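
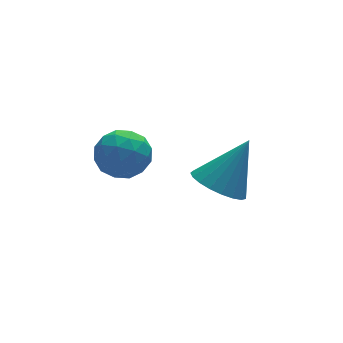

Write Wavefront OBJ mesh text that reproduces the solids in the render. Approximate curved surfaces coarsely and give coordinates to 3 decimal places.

v -0.089 0.372 -1.77
v 0.599 -0.366 -2.126
v 1.149 0.688 -0.03
v 0.76 0.006 -2.309
v 0.774 0.442 -2.398
v 0.639 0.866 -2.379
v 0.378 1.204 -2.254
v 0.036 1.398 -2.046
v -0.327 1.415 -1.791
v -0.65 1.251 -1.531
v -0.876 0.936 -1.313
v -0.965 0.523 -1.175
v -0.903 0.083 -1.139
v -0.701 -0.306 -1.212
v -0.393 -0.578 -1.382
v -0.032 -0.686 -1.619
v 0.319 -0.611 -1.882
v -3.907 1.026 1.509
v -3.543 1.456 0.659
v -3.317 -0.436 1.021
v -2.953 -0.006 0.171
v -2.536 0.217 1.075
v -2.9 1.121 1.376
v -3.96 -0.101 0.304
v -4.324 0.803 0.605
v -3.576 0.76 -0.086
v -2.695 0.957 0.391
v -4.165 0.063 1.289
v -3.284 0.26 1.766
v -3.777 1.369 1.127
v -3.083 -0.349 0.553
v -2.838 -0.218 1.084
v -2.624 0.035 0.585
v -3.399 1.172 1.548
v -3.185 1.425 1.049
v -2.593 0.697 1.293
v -3.675 -0.405 0.631
v -3.461 -0.152 0.132
v -4.236 0.985 1.095
v -4.022 1.238 0.596
v -4.267 0.323 0.387
v -3.582 1.213 0.189
v -3.235 0.354 -0.097
v -3.827 0.298 -0.019
v -4.041 0.829 0.158
v -3.065 1.329 0.469
v -2.718 0.469 0.183
v -2.472 0.6 0.714
v -2.687 1.131 0.891
v -3.084 0.92 0.032
v -4.142 0.551 1.497
v -3.795 -0.309 1.211
v -4.173 -0.111 0.789
v -4.388 0.42 0.966
v -3.625 0.666 1.777
v -3.278 -0.193 1.491
v -2.819 0.191 1.522
v -3.033 0.722 1.699
v -3.776 0.1 1.648
f 2 1 4
f 2 4 3
f 4 1 5
f 4 5 3
f 5 1 6
f 5 6 3
f 6 1 7
f 6 7 3
f 7 1 8
f 7 8 3
f 8 1 9
f 8 9 3
f 9 1 10
f 9 10 3
f 10 1 11
f 10 11 3
f 11 1 12
f 11 12 3
f 12 1 13
f 12 13 3
f 13 1 14
f 13 14 3
f 14 1 15
f 14 15 3
f 15 1 16
f 15 16 3
f 16 1 17
f 16 17 3
f 17 1 2
f 17 2 3
f 18 55 34
f 55 29 58
f 34 58 23
f 55 58 34
f 18 34 30
f 34 23 35
f 30 35 19
f 34 35 30
f 18 30 39
f 30 19 40
f 39 40 25
f 30 40 39
f 18 39 51
f 39 25 54
f 51 54 28
f 39 54 51
f 18 51 55
f 51 28 59
f 55 59 29
f 51 59 55
f 19 35 46
f 35 23 49
f 46 49 27
f 35 49 46
f 23 58 36
f 58 29 57
f 36 57 22
f 58 57 36
f 29 59 56
f 59 28 52
f 56 52 20
f 59 52 56
f 28 54 53
f 54 25 41
f 53 41 24
f 54 41 53
f 25 40 45
f 40 19 42
f 45 42 26
f 40 42 45
f 21 47 33
f 47 27 48
f 33 48 22
f 47 48 33
f 21 33 31
f 33 22 32
f 31 32 20
f 33 32 31
f 21 31 38
f 31 20 37
f 38 37 24
f 31 37 38
f 21 38 43
f 38 24 44
f 43 44 26
f 38 44 43
f 21 43 47
f 43 26 50
f 47 50 27
f 43 50 47
f 22 48 36
f 48 27 49
f 36 49 23
f 48 49 36
f 20 32 56
f 32 22 57
f 56 57 29
f 32 57 56
f 24 37 53
f 37 20 52
f 53 52 28
f 37 52 53
f 26 44 45
f 44 24 41
f 45 41 25
f 44 41 45
f 27 50 46
f 50 26 42
f 46 42 19
f 50 42 46



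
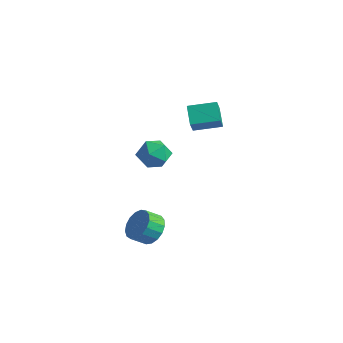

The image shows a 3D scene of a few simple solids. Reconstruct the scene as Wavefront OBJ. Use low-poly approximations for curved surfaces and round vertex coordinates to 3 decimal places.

v -3.011 3.08 1.91
v -3.943 3.759 2.789
v -1.798 4.328 2.232
v -2.73 5.007 3.112
v -2.57 2.393 2.908
v -3.502 3.072 3.788
v -1.357 3.641 3.231
v -2.289 4.32 4.11
v -0.168 -2.996 -2.299
v 0.476 -3.69 -2.776
v 0.092 -4.498 -2.119
v -0.552 -3.804 -1.641
v 0.754 -3.51 -2.392
v 0.37 -4.318 -1.735
v 0.822 -3.212 -1.986
v 0.438 -4.02 -1.329
v 0.662 -2.865 -1.653
v 0.278 -3.673 -0.996
v 0.313 -2.548 -1.467
v -0.071 -3.356 -0.81
v -0.147 -2.333 -1.471
v -0.531 -3.141 -0.814
v -0.612 -2.271 -1.666
v -0.995 -3.079 -1.009
v -0.974 -2.374 -2.005
v -1.358 -3.182 -1.348
v -1.153 -2.62 -2.411
v -1.537 -3.428 -1.754
v -1.105 -2.952 -2.792
v -1.489 -3.76 -2.135
v -0.843 -3.294 -3.059
v -1.227 -4.102 -2.402
v -0.426 -3.568 -3.153
v -0.81 -4.376 -2.496
v 0.05 -3.711 -3.05
v -0.334 -4.519 -2.393
v -1.368 -2.579 3.818
v -0.78 -1.904 3.191
v 0.1 -3.476 4.229
v 0.688 -2.801 3.602
v 0.244 -2.435 4.532
v -0.664 -1.881 4.278
v -0.016 -3.499 3.142
v -0.924 -2.945 2.888
v 0.056 -2.472 2.773
v 0.217 -1.815 3.632
v -0.897 -3.565 3.788
v -0.736 -2.908 4.647
f 2 4 1
f 5 2 1
f 1 4 3
f 3 5 1
f 2 8 4
f 6 2 5
f 6 8 2
f 4 8 3
f 7 5 3
f 3 8 7
f 7 6 5
f 8 6 7
f 10 9 13
f 10 13 11
f 11 13 14
f 11 14 12
f 13 9 15
f 13 15 14
f 14 15 16
f 14 16 12
f 15 9 17
f 15 17 16
f 16 17 18
f 16 18 12
f 17 9 19
f 17 19 18
f 18 19 20
f 18 20 12
f 19 9 21
f 19 21 20
f 20 21 22
f 20 22 12
f 21 9 23
f 21 23 22
f 22 23 24
f 22 24 12
f 23 9 25
f 23 25 24
f 24 25 26
f 24 26 12
f 25 9 27
f 25 27 26
f 26 27 28
f 26 28 12
f 27 9 29
f 27 29 28
f 28 29 30
f 28 30 12
f 29 9 31
f 29 31 30
f 30 31 32
f 30 32 12
f 31 9 33
f 31 33 32
f 32 33 34
f 32 34 12
f 33 9 35
f 33 35 34
f 34 35 36
f 34 36 12
f 35 9 10
f 35 10 36
f 36 10 11
f 36 11 12
f 37 48 42
f 37 42 38
f 37 38 44
f 37 44 47
f 37 47 48
f 38 42 46
f 42 48 41
f 48 47 39
f 47 44 43
f 44 38 45
f 40 46 41
f 40 41 39
f 40 39 43
f 40 43 45
f 40 45 46
f 41 46 42
f 39 41 48
f 43 39 47
f 45 43 44
f 46 45 38



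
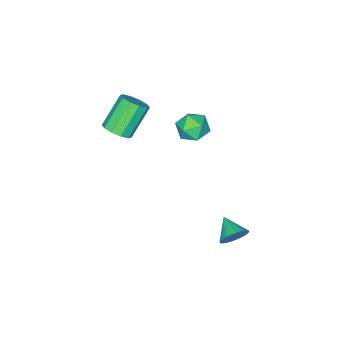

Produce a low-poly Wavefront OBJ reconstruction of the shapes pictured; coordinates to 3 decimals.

v -2.29 1.009 2.416
v -1.401 0.967 2.33
v -2.319 -0.387 2.79
v -1.43 -0.429 2.704
v -1.793 0.043 3.371
v -1.775 0.906 3.139
v -1.945 -0.326 1.981
v -1.927 0.537 1.749
v -1.188 0.142 2.061
v -1.094 0.37 2.92
v -2.626 0.21 2.2
v -2.532 0.438 3.059
v -1.515 3.261 -3.866
v -1.103 3.392 -3.229
v -1.945 2.219 -3.374
v -1.361 3.531 -3.162
v -1.643 3.628 -3.202
v -1.905 3.669 -3.343
v -2.107 3.649 -3.564
v -2.22 3.569 -3.831
v -2.225 3.442 -4.103
v -2.122 3.288 -4.339
v -1.927 3.129 -4.504
v -1.668 2.991 -4.571
v -1.387 2.894 -4.531
v -1.125 2.852 -4.39
v -0.923 2.873 -4.169
v -0.81 2.953 -3.902
v -0.805 3.08 -3.63
v -0.908 3.234 -3.393
v -0.597 -3.429 0.632
v -0.221 -2.807 0.942
v -1.487 -2.77 2.399
v -1.863 -3.391 2.088
v -0.565 -2.639 0.639
v -1.831 -2.602 2.096
v -0.921 -2.773 0.333
v -2.187 -2.736 1.79
v -1.154 -3.157 0.141
v -2.419 -3.12 1.598
v -1.173 -3.645 0.137
v -2.439 -3.608 1.593
v -0.973 -4.05 0.321
v -2.239 -4.013 1.778
v -0.629 -4.218 0.624
v -1.895 -4.181 2.081
v -0.273 -4.084 0.93
v -1.539 -4.047 2.387
v -0.041 -3.7 1.122
v -1.306 -3.663 2.579
v -0.021 -3.212 1.127
v -1.287 -3.175 2.583
f 1 12 6
f 1 6 2
f 1 2 8
f 1 8 11
f 1 11 12
f 2 6 10
f 6 12 5
f 12 11 3
f 11 8 7
f 8 2 9
f 4 10 5
f 4 5 3
f 4 3 7
f 4 7 9
f 4 9 10
f 5 10 6
f 3 5 12
f 7 3 11
f 9 7 8
f 10 9 2
f 14 13 16
f 14 16 15
f 16 13 17
f 16 17 15
f 17 13 18
f 17 18 15
f 18 13 19
f 18 19 15
f 19 13 20
f 19 20 15
f 20 13 21
f 20 21 15
f 21 13 22
f 21 22 15
f 22 13 23
f 22 23 15
f 23 13 24
f 23 24 15
f 24 13 25
f 24 25 15
f 25 13 26
f 25 26 15
f 26 13 27
f 26 27 15
f 27 13 28
f 27 28 15
f 28 13 29
f 28 29 15
f 29 13 30
f 29 30 15
f 30 13 14
f 30 14 15
f 32 31 35
f 32 35 33
f 33 35 36
f 33 36 34
f 35 31 37
f 35 37 36
f 36 37 38
f 36 38 34
f 37 31 39
f 37 39 38
f 38 39 40
f 38 40 34
f 39 31 41
f 39 41 40
f 40 41 42
f 40 42 34
f 41 31 43
f 41 43 42
f 42 43 44
f 42 44 34
f 43 31 45
f 43 45 44
f 44 45 46
f 44 46 34
f 45 31 47
f 45 47 46
f 46 47 48
f 46 48 34
f 47 31 49
f 47 49 48
f 48 49 50
f 48 50 34
f 49 31 51
f 49 51 50
f 50 51 52
f 50 52 34
f 51 31 32
f 51 32 52
f 52 32 33
f 52 33 34



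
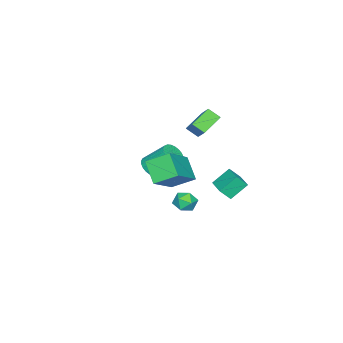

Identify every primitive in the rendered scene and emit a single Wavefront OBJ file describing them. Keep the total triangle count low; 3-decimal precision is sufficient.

v -0.353 1.902 -1.095
v -0.014 1.432 -0.46
v -1.097 2.478 -0.272
v -0.758 2.007 0.363
v 0.578 2.833 -0.903
v 0.917 2.362 -0.268
v -0.166 3.408 -0.08
v 0.173 2.938 0.555
v -1.783 -0.404 1.519
v -1.674 -1.076 2.012
v -2.931 -0.103 2.184
v -2.822 -0.774 2.677
v -1.038 0.394 2.443
v -0.929 -0.277 2.936
v -2.186 0.696 3.108
v -2.077 0.024 3.601
v -3.127 -4.063 -2.649
v -2.814 -4.513 -2.137
v -3.079 -3.267 -0.879
v -3.393 -2.817 -1.391
v -2.58 -4.365 -2.234
v -2.846 -3.119 -0.976
v -2.43 -4.172 -2.394
v -2.696 -2.926 -1.136
v -2.386 -3.961 -2.593
v -2.652 -2.716 -1.335
v -2.455 -3.767 -2.8
v -2.721 -2.521 -1.543
v -2.626 -3.617 -2.985
v -2.892 -2.371 -1.727
v -2.874 -3.535 -3.118
v -3.139 -2.29 -1.86
v -3.16 -3.534 -3.18
v -3.425 -2.288 -1.922
v -3.441 -3.613 -3.161
v -3.706 -2.367 -1.903
v -3.674 -3.761 -3.064
v -3.94 -2.515 -1.806
v -3.824 -3.954 -2.904
v -4.09 -2.708 -1.646
v -3.868 -4.164 -2.705
v -4.134 -2.919 -1.447
v -3.799 -4.359 -2.497
v -4.065 -3.113 -1.24
v -3.628 -4.509 -2.313
v -3.894 -3.263 -1.055
v -3.381 -4.59 -2.18
v -3.646 -3.345 -0.922
v -3.095 -4.592 -2.118
v -3.36 -3.346 -0.86
v 0.726 1.032 -1.498
v 1.424 1.02 -1.345
v 0.776 -0.08 -1.815
v 1.474 -0.092 -1.662
v 0.994 -0.034 -1.135
v 0.963 0.653 -0.94
v 1.237 0.287 -2.22
v 1.206 0.974 -2.025
v 1.74 0.559 -1.792
v 1.59 0.361 -1.121
v 0.61 0.579 -2.039
v 0.46 0.381 -1.368
v 2.714 0.608 0.461
v 2.045 -0.265 1.437
v 2.236 1.727 1.134
v 1.567 0.854 2.11
v 4.513 0.626 1.71
v 3.844 -0.247 2.686
v 4.035 1.745 2.383
v 3.366 0.872 3.359
f 2 4 1
f 5 2 1
f 1 4 3
f 3 5 1
f 2 8 4
f 6 2 5
f 6 8 2
f 4 8 3
f 7 5 3
f 3 8 7
f 7 6 5
f 8 6 7
f 10 12 9
f 13 10 9
f 9 12 11
f 11 13 9
f 10 16 12
f 14 10 13
f 14 16 10
f 12 16 11
f 15 13 11
f 11 16 15
f 15 14 13
f 16 14 15
f 18 17 21
f 18 21 19
f 19 21 22
f 19 22 20
f 21 17 23
f 21 23 22
f 22 23 24
f 22 24 20
f 23 17 25
f 23 25 24
f 24 25 26
f 24 26 20
f 25 17 27
f 25 27 26
f 26 27 28
f 26 28 20
f 27 17 29
f 27 29 28
f 28 29 30
f 28 30 20
f 29 17 31
f 29 31 30
f 30 31 32
f 30 32 20
f 31 17 33
f 31 33 32
f 32 33 34
f 32 34 20
f 33 17 35
f 33 35 34
f 34 35 36
f 34 36 20
f 35 17 37
f 35 37 36
f 36 37 38
f 36 38 20
f 37 17 39
f 37 39 38
f 38 39 40
f 38 40 20
f 39 17 41
f 39 41 40
f 40 41 42
f 40 42 20
f 41 17 43
f 41 43 42
f 42 43 44
f 42 44 20
f 43 17 45
f 43 45 44
f 44 45 46
f 44 46 20
f 45 17 47
f 45 47 46
f 46 47 48
f 46 48 20
f 47 17 49
f 47 49 48
f 48 49 50
f 48 50 20
f 49 17 18
f 49 18 50
f 50 18 19
f 50 19 20
f 51 62 56
f 51 56 52
f 51 52 58
f 51 58 61
f 51 61 62
f 52 56 60
f 56 62 55
f 62 61 53
f 61 58 57
f 58 52 59
f 54 60 55
f 54 55 53
f 54 53 57
f 54 57 59
f 54 59 60
f 55 60 56
f 53 55 62
f 57 53 61
f 59 57 58
f 60 59 52
f 64 66 63
f 67 64 63
f 63 66 65
f 65 67 63
f 64 70 66
f 68 64 67
f 68 70 64
f 66 70 65
f 69 67 65
f 65 70 69
f 69 68 67
f 70 68 69



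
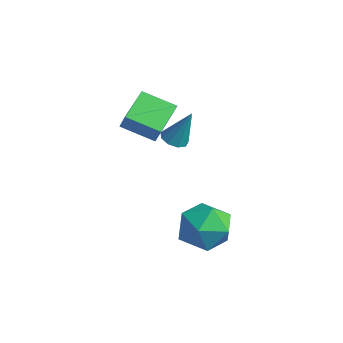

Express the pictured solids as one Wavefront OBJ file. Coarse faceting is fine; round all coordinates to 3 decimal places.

v -1.351 3.452 3.108
v -0.878 3.558 2.919
v -0.909 3.848 4.432
v -1.085 3.848 2.901
v -1.415 3.952 2.98
v -1.716 3.822 3.119
v -1.846 3.519 3.253
v -1.744 3.184 3.32
v -1.458 2.975 3.287
v -1.122 2.989 3.171
v -0.893 3.219 3.025
v -3.581 2.879 2.741
v -3.167 2.79 3.501
v -4.16 4.092 3.198
v -3.747 4.003 3.958
v -2.513 3.577 2.242
v -2.1 3.488 3.002
v -3.093 4.79 2.699
v -2.679 4.701 3.459
v 0.025 3.918 -0.685
v 0.747 4.154 0.073
v 0.333 2.226 -0.453
v 1.055 2.462 0.305
v 0.012 2.636 0.484
v -0.178 3.682 0.341
v 1.258 2.698 -0.721
v 1.068 3.744 -0.864
v 1.509 3.399 0.051
v 0.738 3.361 0.796
v 0.342 3.019 -1.176
v -0.429 2.981 -0.431
f 2 1 4
f 2 4 3
f 4 1 5
f 4 5 3
f 5 1 6
f 5 6 3
f 6 1 7
f 6 7 3
f 7 1 8
f 7 8 3
f 8 1 9
f 8 9 3
f 9 1 10
f 9 10 3
f 10 1 11
f 10 11 3
f 11 1 2
f 11 2 3
f 13 15 12
f 16 13 12
f 12 15 14
f 14 16 12
f 13 19 15
f 17 13 16
f 17 19 13
f 15 19 14
f 18 16 14
f 14 19 18
f 18 17 16
f 19 17 18
f 20 31 25
f 20 25 21
f 20 21 27
f 20 27 30
f 20 30 31
f 21 25 29
f 25 31 24
f 31 30 22
f 30 27 26
f 27 21 28
f 23 29 24
f 23 24 22
f 23 22 26
f 23 26 28
f 23 28 29
f 24 29 25
f 22 24 31
f 26 22 30
f 28 26 27
f 29 28 21



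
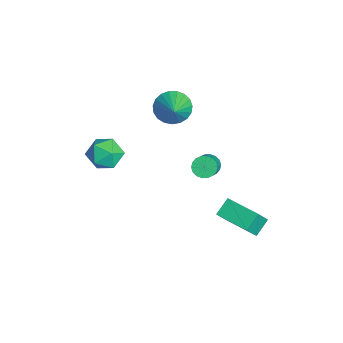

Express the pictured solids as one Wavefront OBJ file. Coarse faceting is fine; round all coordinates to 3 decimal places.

v 2.831 1.074 -2.648
v 2.255 1.781 -2.015
v 2.282 1.716 -3.864
v 1.707 2.423 -3.231
v 4.333 2.317 -2.669
v 3.758 3.024 -2.036
v 3.785 2.959 -3.885
v 3.209 3.666 -3.252
v -0.751 1.401 -2.172
v -0.295 1.756 -2.511
v 1.108 1.254 -1.147
v 0.651 0.899 -0.808
v -0.408 1.957 -2.321
v 0.995 1.454 -0.957
v -0.588 2.047 -2.102
v 0.814 1.545 -0.738
v -0.801 2.01 -1.896
v 0.601 1.508 -0.533
v -1.005 1.852 -1.746
v 0.398 1.35 -0.382
v -1.157 1.605 -1.679
v 0.245 1.102 -0.315
v -1.23 1.317 -1.711
v 0.173 0.815 -0.347
v -1.208 1.046 -1.833
v 0.195 0.544 -0.469
v -1.095 0.846 -2.023
v 0.308 0.343 -0.659
v -0.914 0.755 -2.242
v 0.488 0.253 -0.878
v -0.701 0.792 -2.447
v 0.701 0.29 -1.084
v -0.498 0.95 -2.598
v 0.905 0.448 -1.234
v -0.345 1.198 -2.665
v 1.057 0.695 -1.301
v -0.273 1.485 -2.633
v 1.13 0.983 -1.269
v -2.305 -3.328 -0.524
v -1.769 -2.796 -1.315
v -2.211 -4.824 -1.465
v -1.675 -4.292 -2.256
v -1.191 -4.469 -1.291
v -1.25 -3.544 -0.71
v -2.73 -4.076 -2.07
v -2.789 -3.151 -1.489
v -2.032 -3.259 -2.271
v -1.081 -3.501 -1.789
v -2.899 -4.119 -0.991
v -1.948 -4.361 -0.509
v -1.81 -0.269 2.051
v -1.244 -0.395 1.212
v -0.43 -0.451 3.009
v -1.227 0.025 1.267
v -1.311 0.395 1.458
v -1.481 0.649 1.752
v -1.708 0.745 2.097
v -1.953 0.666 2.434
v -2.173 0.425 2.705
v -2.33 0.064 2.863
v -2.397 -0.355 2.88
v -2.363 -0.758 2.754
v -2.233 -1.077 2.506
v -2.03 -1.256 2.18
v -1.789 -1.265 1.831
v -1.552 -1.101 1.52
v -1.359 -0.793 1.301
f 2 4 1
f 5 2 1
f 1 4 3
f 3 5 1
f 2 8 4
f 6 2 5
f 6 8 2
f 4 8 3
f 7 5 3
f 3 8 7
f 7 6 5
f 8 6 7
f 10 9 13
f 10 13 11
f 11 13 14
f 11 14 12
f 13 9 15
f 13 15 14
f 14 15 16
f 14 16 12
f 15 9 17
f 15 17 16
f 16 17 18
f 16 18 12
f 17 9 19
f 17 19 18
f 18 19 20
f 18 20 12
f 19 9 21
f 19 21 20
f 20 21 22
f 20 22 12
f 21 9 23
f 21 23 22
f 22 23 24
f 22 24 12
f 23 9 25
f 23 25 24
f 24 25 26
f 24 26 12
f 25 9 27
f 25 27 26
f 26 27 28
f 26 28 12
f 27 9 29
f 27 29 28
f 28 29 30
f 28 30 12
f 29 9 31
f 29 31 30
f 30 31 32
f 30 32 12
f 31 9 33
f 31 33 32
f 32 33 34
f 32 34 12
f 33 9 35
f 33 35 34
f 34 35 36
f 34 36 12
f 35 9 37
f 35 37 36
f 36 37 38
f 36 38 12
f 37 9 10
f 37 10 38
f 38 10 11
f 38 11 12
f 39 50 44
f 39 44 40
f 39 40 46
f 39 46 49
f 39 49 50
f 40 44 48
f 44 50 43
f 50 49 41
f 49 46 45
f 46 40 47
f 42 48 43
f 42 43 41
f 42 41 45
f 42 45 47
f 42 47 48
f 43 48 44
f 41 43 50
f 45 41 49
f 47 45 46
f 48 47 40
f 52 51 54
f 52 54 53
f 54 51 55
f 54 55 53
f 55 51 56
f 55 56 53
f 56 51 57
f 56 57 53
f 57 51 58
f 57 58 53
f 58 51 59
f 58 59 53
f 59 51 60
f 59 60 53
f 60 51 61
f 60 61 53
f 61 51 62
f 61 62 53
f 62 51 63
f 62 63 53
f 63 51 64
f 63 64 53
f 64 51 65
f 64 65 53
f 65 51 66
f 65 66 53
f 66 51 67
f 66 67 53
f 67 51 52
f 67 52 53



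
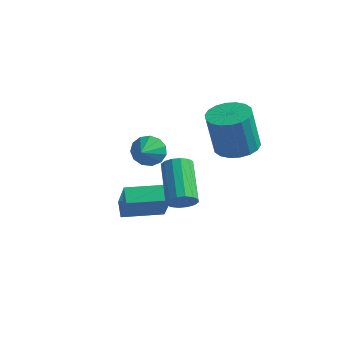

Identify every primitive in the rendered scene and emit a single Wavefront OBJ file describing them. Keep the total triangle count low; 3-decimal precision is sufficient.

v 0.391 2.155 1.136
v 1.339 1.779 1.12
v 1.197 1.328 3.228
v 0.249 1.705 3.244
v 1.406 2.217 1.218
v 1.264 1.766 3.326
v 1.272 2.643 1.3
v 1.129 2.192 3.408
v 0.964 2.972 1.35
v 0.821 2.522 3.457
v 0.542 3.14 1.357
v 0.399 2.689 3.464
v 0.09 3.112 1.32
v -0.052 2.662 3.428
v -0.302 2.895 1.247
v -0.444 2.445 3.355
v -0.557 2.532 1.152
v -0.699 2.081 3.26
v -0.624 2.094 1.054
v -0.766 1.643 3.162
v -0.489 1.668 0.972
v -0.632 1.217 3.08
v -0.181 1.338 0.923
v -0.324 0.888 3.03
v 0.241 1.171 0.916
v 0.098 0.72 3.023
v 0.692 1.198 0.952
v 0.55 0.748 3.06
v 1.084 1.415 1.025
v 0.942 0.965 3.133
v -2.739 -1.847 -2.529
v -1.725 -2.672 -0.86
v -3.247 -1.388 -1.993
v -2.233 -2.213 -0.324
v -1.507 -0.427 -2.576
v -0.493 -1.252 -0.907
v -2.015 0.032 -2.04
v -1.001 -0.793 -0.371
v -0.26 -3.004 2.961
v 0.018 -2.624 3.57
v 0.06 -3.876 3.359
v -0.391 -2.73 3.669
v -0.758 -2.922 3.543
v -0.968 -3.141 3.232
v -0.953 -3.316 2.836
v -0.718 -3.393 2.479
v -0.338 -3.345 2.275
v 0.067 -3.19 2.29
v 0.368 -2.976 2.517
v 0.469 -2.77 2.886
v 0.339 -2.639 3.278
v 0.777 -2.139 -0.094
v 1.228 -1.622 -0.172
v -0.026 -0.345 1.036
v -0.477 -0.861 1.114
v 1 -1.588 -0.445
v -0.254 -0.31 0.763
v 0.713 -1.701 -0.624
v -0.542 -0.424 0.584
v 0.443 -1.932 -0.661
v -0.812 -0.654 0.547
v 0.262 -2.218 -0.546
v -0.993 -0.94 0.662
v 0.219 -2.483 -0.31
v -1.035 -1.205 0.898
v 0.326 -2.655 -0.016
v -0.928 -1.378 1.192
v 0.554 -2.69 0.257
v -0.7 -1.412 1.465
v 0.842 -2.576 0.436
v -0.413 -1.299 1.644
v 1.112 -2.346 0.473
v -0.143 -1.068 1.681
v 1.293 -2.06 0.358
v 0.038 -0.782 1.566
v 1.335 -1.795 0.122
v 0.081 -0.517 1.33
f 2 1 5
f 2 5 3
f 3 5 6
f 3 6 4
f 5 1 7
f 5 7 6
f 6 7 8
f 6 8 4
f 7 1 9
f 7 9 8
f 8 9 10
f 8 10 4
f 9 1 11
f 9 11 10
f 10 11 12
f 10 12 4
f 11 1 13
f 11 13 12
f 12 13 14
f 12 14 4
f 13 1 15
f 13 15 14
f 14 15 16
f 14 16 4
f 15 1 17
f 15 17 16
f 16 17 18
f 16 18 4
f 17 1 19
f 17 19 18
f 18 19 20
f 18 20 4
f 19 1 21
f 19 21 20
f 20 21 22
f 20 22 4
f 21 1 23
f 21 23 22
f 22 23 24
f 22 24 4
f 23 1 25
f 23 25 24
f 24 25 26
f 24 26 4
f 25 1 27
f 25 27 26
f 26 27 28
f 26 28 4
f 27 1 29
f 27 29 28
f 28 29 30
f 28 30 4
f 29 1 2
f 29 2 30
f 30 2 3
f 30 3 4
f 32 34 31
f 35 32 31
f 31 34 33
f 33 35 31
f 32 38 34
f 36 32 35
f 36 38 32
f 34 38 33
f 37 35 33
f 33 38 37
f 37 36 35
f 38 36 37
f 40 39 42
f 40 42 41
f 42 39 43
f 42 43 41
f 43 39 44
f 43 44 41
f 44 39 45
f 44 45 41
f 45 39 46
f 45 46 41
f 46 39 47
f 46 47 41
f 47 39 48
f 47 48 41
f 48 39 49
f 48 49 41
f 49 39 50
f 49 50 41
f 50 39 51
f 50 51 41
f 51 39 40
f 51 40 41
f 53 52 56
f 53 56 54
f 54 56 57
f 54 57 55
f 56 52 58
f 56 58 57
f 57 58 59
f 57 59 55
f 58 52 60
f 58 60 59
f 59 60 61
f 59 61 55
f 60 52 62
f 60 62 61
f 61 62 63
f 61 63 55
f 62 52 64
f 62 64 63
f 63 64 65
f 63 65 55
f 64 52 66
f 64 66 65
f 65 66 67
f 65 67 55
f 66 52 68
f 66 68 67
f 67 68 69
f 67 69 55
f 68 52 70
f 68 70 69
f 69 70 71
f 69 71 55
f 70 52 72
f 70 72 71
f 71 72 73
f 71 73 55
f 72 52 74
f 72 74 73
f 73 74 75
f 73 75 55
f 74 52 76
f 74 76 75
f 75 76 77
f 75 77 55
f 76 52 53
f 76 53 77
f 77 53 54
f 77 54 55



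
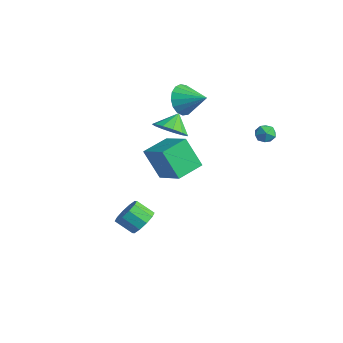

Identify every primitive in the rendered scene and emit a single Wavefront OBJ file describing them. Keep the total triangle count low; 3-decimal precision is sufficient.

v -3.962 1.068 2.507
v -3.399 0.689 1.693
v -2.638 1.732 3.113
v -3.554 1.144 1.532
v -3.802 1.583 1.594
v -4.087 1.903 1.866
v -4.343 2.032 2.284
v -4.512 1.94 2.754
v -4.555 1.649 3.167
v -4.462 1.224 3.429
v -4.254 0.764 3.479
v -3.98 0.373 3.308
v -3.701 0.142 2.952
v -3.482 0.123 2.495
v -3.373 0.32 2.04
v 2.632 1.882 3.652
v 3.245 1.885 3.842
v 2.875 1.235 2.878
v 3.488 1.238 3.068
v 3.041 0.954 3.43
v 2.89 1.354 3.909
v 3.23 1.766 2.811
v 3.079 2.166 3.29
v 3.614 1.813 3.322
v 3.497 1.311 3.705
v 2.623 1.809 3.015
v 2.506 1.307 3.398
v -1.365 -1.358 2.273
v -0.388 -1.234 2.538
v -1.695 -0.622 3.147
v -0.503 -0.826 2.15
v -0.892 -0.587 1.802
v -1.431 -0.592 1.603
v -1.949 -0.841 1.616
v -2.282 -1.254 1.838
v -2.323 -1.7 2.198
v -2.06 -2.038 2.582
v -1.576 -2.159 2.868
v -1.025 -2.027 2.964
v -0.582 -1.682 2.841
v -4.004 -0.395 -3.203
v -4.851 -0.915 -1.4
v -4.282 1.257 -2.858
v -5.13 0.736 -1.054
v -2.21 -0.276 -2.326
v -3.058 -0.797 -0.522
v -2.489 1.375 -1.98
v -3.336 0.855 -0.177
v -0.514 -3.531 -3.671
v 0.187 -3.75 -3.186
v -0.525 -4.388 -2.445
v -1.226 -4.169 -2.929
v -0.018 -3.288 -2.986
v -0.73 -3.926 -2.244
v -0.412 -2.919 -3.047
v -1.124 -3.557 -2.305
v -0.846 -2.783 -3.346
v -1.558 -3.421 -2.605
v -1.152 -2.933 -3.77
v -1.864 -3.571 -3.028
v -1.215 -3.312 -4.155
v -1.927 -3.95 -3.414
v -1.01 -3.774 -4.356
v -1.722 -4.412 -3.614
v -0.616 -4.143 -4.295
v -1.328 -4.781 -3.553
v -0.182 -4.279 -3.995
v -0.894 -4.917 -3.254
v 0.124 -4.129 -3.572
v -0.588 -4.767 -2.83
f 2 1 4
f 2 4 3
f 4 1 5
f 4 5 3
f 5 1 6
f 5 6 3
f 6 1 7
f 6 7 3
f 7 1 8
f 7 8 3
f 8 1 9
f 8 9 3
f 9 1 10
f 9 10 3
f 10 1 11
f 10 11 3
f 11 1 12
f 11 12 3
f 12 1 13
f 12 13 3
f 13 1 14
f 13 14 3
f 14 1 15
f 14 15 3
f 15 1 2
f 15 2 3
f 16 27 21
f 16 21 17
f 16 17 23
f 16 23 26
f 16 26 27
f 17 21 25
f 21 27 20
f 27 26 18
f 26 23 22
f 23 17 24
f 19 25 20
f 19 20 18
f 19 18 22
f 19 22 24
f 19 24 25
f 20 25 21
f 18 20 27
f 22 18 26
f 24 22 23
f 25 24 17
f 29 28 31
f 29 31 30
f 31 28 32
f 31 32 30
f 32 28 33
f 32 33 30
f 33 28 34
f 33 34 30
f 34 28 35
f 34 35 30
f 35 28 36
f 35 36 30
f 36 28 37
f 36 37 30
f 37 28 38
f 37 38 30
f 38 28 39
f 38 39 30
f 39 28 40
f 39 40 30
f 40 28 29
f 40 29 30
f 42 44 41
f 45 42 41
f 41 44 43
f 43 45 41
f 42 48 44
f 46 42 45
f 46 48 42
f 44 48 43
f 47 45 43
f 43 48 47
f 47 46 45
f 48 46 47
f 50 49 53
f 50 53 51
f 51 53 54
f 51 54 52
f 53 49 55
f 53 55 54
f 54 55 56
f 54 56 52
f 55 49 57
f 55 57 56
f 56 57 58
f 56 58 52
f 57 49 59
f 57 59 58
f 58 59 60
f 58 60 52
f 59 49 61
f 59 61 60
f 60 61 62
f 60 62 52
f 61 49 63
f 61 63 62
f 62 63 64
f 62 64 52
f 63 49 65
f 63 65 64
f 64 65 66
f 64 66 52
f 65 49 67
f 65 67 66
f 66 67 68
f 66 68 52
f 67 49 69
f 67 69 68
f 68 69 70
f 68 70 52
f 69 49 50
f 69 50 70
f 70 50 51
f 70 51 52



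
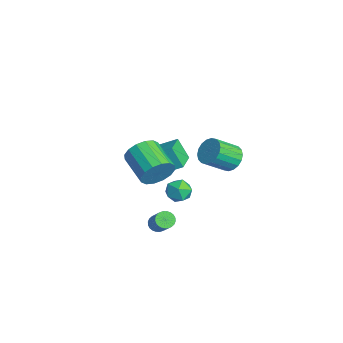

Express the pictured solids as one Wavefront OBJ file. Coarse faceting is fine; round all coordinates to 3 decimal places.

v -0.275 1.369 -1.929
v 0.324 1.199 -2.555
v -0.124 0.041 -1.425
v 0.475 -0.129 -2.051
v 0.666 0.434 -1.398
v 0.573 1.255 -1.71
v -0.373 -0.015 -2.27
v -0.466 0.806 -2.582
v 0.264 0.344 -2.766
v 0.906 0.621 -2.227
v -0.706 0.619 -1.753
v -0.064 0.896 -1.214
v 3.253 2.605 2.656
v 3.847 2.259 2.107
v 4.022 0.929 3.136
v 3.427 1.275 3.684
v 4.067 2.475 2.349
v 4.242 1.145 3.377
v 4.126 2.716 2.652
v 4.3 1.387 3.68
v 4.011 2.936 2.955
v 4.186 1.606 3.983
v 3.746 3.09 3.199
v 3.921 1.76 4.228
v 3.384 3.148 3.336
v 3.559 1.818 4.364
v 2.995 3.098 3.338
v 3.17 1.769 4.366
v 2.658 2.951 3.204
v 2.833 1.621 4.233
v 2.438 2.735 2.963
v 2.613 1.405 3.991
v 2.38 2.493 2.66
v 2.554 1.164 3.688
v 2.494 2.274 2.357
v 2.669 0.944 3.385
v 2.759 2.12 2.112
v 2.934 0.79 3.141
v 3.121 2.062 1.976
v 3.296 0.732 3.004
v 3.51 2.111 1.974
v 3.685 0.782 3.002
v -3.65 -0.296 -1.571
v -3.056 1.168 -0.729
v -5.095 0.512 -1.958
v -4.501 1.976 -1.116
v -3.019 0.204 -2.884
v -2.425 1.668 -2.042
v -4.464 1.012 -3.271
v -3.87 2.476 -2.429
v -0.385 -0.44 -0.64
v 0.008 -0.862 0.297
v -1.941 -1.261 0.936
v -2.335 -0.84 -0
v -0.07 -0.309 0.406
v -2.019 -0.708 1.045
v -0.232 0.21 0.234
v -2.181 -0.189 0.874
v -0.435 0.554 -0.171
v -2.385 0.155 0.468
v -0.625 0.631 -0.702
v -2.575 0.232 -0.063
v -0.751 0.422 -1.217
v -2.7 0.023 -0.578
v -0.779 -0.019 -1.576
v -2.728 -0.418 -0.937
v -0.701 -0.572 -1.685
v -2.65 -0.971 -1.046
v -0.539 -1.091 -1.514
v -2.488 -1.49 -0.874
v -0.335 -1.435 -1.108
v -2.285 -1.834 -0.469
v -0.145 -1.512 -0.577
v -2.095 -1.911 0.062
v -0.02 -1.303 -0.062
v -1.969 -1.702 0.577
v 0.111 -0.609 -4.557
v 0.517 -0.824 -4.927
v 1.675 -0.726 -3.713
v 1.269 -0.511 -3.343
v 0.538 -0.598 -4.964
v 1.695 -0.5 -3.751
v 0.493 -0.373 -4.94
v 1.651 -0.276 -3.726
v 0.39 -0.184 -4.857
v 1.548 -0.087 -3.643
v 0.245 -0.06 -4.729
v 1.403 0.037 -3.515
v 0.079 -0.02 -4.574
v 1.237 0.078 -3.36
v -0.081 -0.069 -4.417
v 1.076 0.029 -3.203
v -0.213 -0.2 -4.281
v 0.945 -0.103 -3.067
v -0.295 -0.394 -4.187
v 0.863 -0.296 -2.973
v -0.315 -0.62 -4.149
v 0.842 -0.522 -2.936
v -0.271 -0.844 -4.174
v 0.887 -0.747 -2.96
v -0.168 -1.033 -4.257
v 0.99 -0.936 -3.043
v -0.023 -1.157 -4.385
v 1.135 -1.06 -3.171
v 0.143 -1.198 -4.54
v 1.301 -1.1 -3.326
v 0.304 -1.149 -4.697
v 1.461 -1.051 -3.483
v 0.435 -1.017 -4.833
v 1.593 -0.92 -3.619
f 1 12 6
f 1 6 2
f 1 2 8
f 1 8 11
f 1 11 12
f 2 6 10
f 6 12 5
f 12 11 3
f 11 8 7
f 8 2 9
f 4 10 5
f 4 5 3
f 4 3 7
f 4 7 9
f 4 9 10
f 5 10 6
f 3 5 12
f 7 3 11
f 9 7 8
f 10 9 2
f 14 13 17
f 14 17 15
f 15 17 18
f 15 18 16
f 17 13 19
f 17 19 18
f 18 19 20
f 18 20 16
f 19 13 21
f 19 21 20
f 20 21 22
f 20 22 16
f 21 13 23
f 21 23 22
f 22 23 24
f 22 24 16
f 23 13 25
f 23 25 24
f 24 25 26
f 24 26 16
f 25 13 27
f 25 27 26
f 26 27 28
f 26 28 16
f 27 13 29
f 27 29 28
f 28 29 30
f 28 30 16
f 29 13 31
f 29 31 30
f 30 31 32
f 30 32 16
f 31 13 33
f 31 33 32
f 32 33 34
f 32 34 16
f 33 13 35
f 33 35 34
f 34 35 36
f 34 36 16
f 35 13 37
f 35 37 36
f 36 37 38
f 36 38 16
f 37 13 39
f 37 39 38
f 38 39 40
f 38 40 16
f 39 13 41
f 39 41 40
f 40 41 42
f 40 42 16
f 41 13 14
f 41 14 42
f 42 14 15
f 42 15 16
f 44 46 43
f 47 44 43
f 43 46 45
f 45 47 43
f 44 50 46
f 48 44 47
f 48 50 44
f 46 50 45
f 49 47 45
f 45 50 49
f 49 48 47
f 50 48 49
f 52 51 55
f 52 55 53
f 53 55 56
f 53 56 54
f 55 51 57
f 55 57 56
f 56 57 58
f 56 58 54
f 57 51 59
f 57 59 58
f 58 59 60
f 58 60 54
f 59 51 61
f 59 61 60
f 60 61 62
f 60 62 54
f 61 51 63
f 61 63 62
f 62 63 64
f 62 64 54
f 63 51 65
f 63 65 64
f 64 65 66
f 64 66 54
f 65 51 67
f 65 67 66
f 66 67 68
f 66 68 54
f 67 51 69
f 67 69 68
f 68 69 70
f 68 70 54
f 69 51 71
f 69 71 70
f 70 71 72
f 70 72 54
f 71 51 73
f 71 73 72
f 72 73 74
f 72 74 54
f 73 51 75
f 73 75 74
f 74 75 76
f 74 76 54
f 75 51 52
f 75 52 76
f 76 52 53
f 76 53 54
f 78 77 81
f 78 81 79
f 79 81 82
f 79 82 80
f 81 77 83
f 81 83 82
f 82 83 84
f 82 84 80
f 83 77 85
f 83 85 84
f 84 85 86
f 84 86 80
f 85 77 87
f 85 87 86
f 86 87 88
f 86 88 80
f 87 77 89
f 87 89 88
f 88 89 90
f 88 90 80
f 89 77 91
f 89 91 90
f 90 91 92
f 90 92 80
f 91 77 93
f 91 93 92
f 92 93 94
f 92 94 80
f 93 77 95
f 93 95 94
f 94 95 96
f 94 96 80
f 95 77 97
f 95 97 96
f 96 97 98
f 96 98 80
f 97 77 99
f 97 99 98
f 98 99 100
f 98 100 80
f 99 77 101
f 99 101 100
f 100 101 102
f 100 102 80
f 101 77 103
f 101 103 102
f 102 103 104
f 102 104 80
f 103 77 105
f 103 105 104
f 104 105 106
f 104 106 80
f 105 77 107
f 105 107 106
f 106 107 108
f 106 108 80
f 107 77 109
f 107 109 108
f 108 109 110
f 108 110 80
f 109 77 78
f 109 78 110
f 110 78 79
f 110 79 80



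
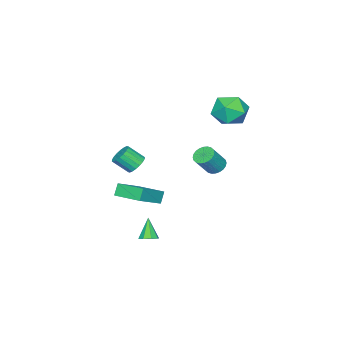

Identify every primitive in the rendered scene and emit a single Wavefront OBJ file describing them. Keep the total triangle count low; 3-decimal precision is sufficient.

v 1.054 3.6 1.335
v 1.41 3.238 0.997
v 2.202 3.017 2.068
v 1.846 3.38 2.405
v 1.514 3.449 0.963
v 2.306 3.228 2.034
v 1.548 3.684 0.986
v 2.34 3.463 2.057
v 1.507 3.905 1.063
v 2.299 3.684 2.133
v 1.397 4.081 1.18
v 2.189 3.86 2.251
v 1.235 4.183 1.321
v 2.027 3.962 2.392
v 1.045 4.196 1.464
v 1.837 3.975 2.535
v 0.857 4.119 1.588
v 1.649 3.898 2.658
v 0.698 3.963 1.672
v 1.49 3.742 2.743
v 0.594 3.752 1.706
v 1.386 3.531 2.777
v 0.56 3.517 1.683
v 1.352 3.296 2.754
v 0.601 3.296 1.607
v 1.393 3.075 2.677
v 0.711 3.12 1.489
v 1.503 2.899 2.56
v 0.873 3.018 1.348
v 1.665 2.797 2.419
v 1.063 3.005 1.205
v 1.855 2.784 2.276
v 1.251 3.082 1.082
v 2.043 2.861 2.152
v -2.867 2.791 3.147
v -2.167 2.175 2.48
v -3.953 1.305 3.38
v -3.253 0.689 2.713
v -2.901 1.036 3.747
v -2.23 1.954 3.603
v -3.89 1.526 2.257
v -3.219 2.444 2.113
v -2.8 1.393 1.93
v -2.188 1.09 2.851
v -3.932 2.39 3.009
v -3.32 2.087 3.93
v -1.473 -3.351 -4.889
v -1.907 -3.425 -4.185
v -1.45 -1.632 -4.694
v -1.885 -1.706 -3.991
v 0.265 -3.494 -3.829
v -0.17 -3.568 -3.126
v 0.287 -1.775 -3.635
v -0.147 -1.849 -2.931
v 2.739 0.584 -4.419
v 3.235 0.602 -4.181
v 2.201 0.176 -3.261
v 3.028 0.967 -4.15
v 2.651 1.107 -4.275
v 2.327 0.941 -4.485
v 2.243 0.565 -4.656
v 2.451 0.2 -4.688
v 2.827 0.06 -4.562
v 3.152 0.226 -4.352
v 2.699 -0.178 0.895
v 3.224 0.181 0.97
v 3.626 -0.564 1.719
v 3.101 -0.922 1.645
v 3.048 0.285 1.168
v 3.449 -0.46 1.917
v 2.802 0.297 1.312
v 3.204 -0.448 2.061
v 2.536 0.215 1.374
v 2.938 -0.529 2.123
v 2.303 0.056 1.34
v 2.704 -0.689 2.089
v 2.148 -0.15 1.219
v 2.549 -0.894 1.968
v 2.102 -0.361 1.034
v 2.503 -1.106 1.783
v 2.174 -0.536 0.821
v 2.576 -1.281 1.57
v 2.351 -0.64 0.623
v 2.752 -1.385 1.372
v 2.596 -0.652 0.479
v 2.998 -1.397 1.228
v 2.862 -0.571 0.417
v 3.264 -1.315 1.166
v 3.096 -0.411 0.451
v 3.497 -1.156 1.2
v 3.251 -0.206 0.572
v 3.652 -0.95 1.321
v 3.297 0.006 0.757
v 3.698 -0.739 1.506
f 2 1 5
f 2 5 3
f 3 5 6
f 3 6 4
f 5 1 7
f 5 7 6
f 6 7 8
f 6 8 4
f 7 1 9
f 7 9 8
f 8 9 10
f 8 10 4
f 9 1 11
f 9 11 10
f 10 11 12
f 10 12 4
f 11 1 13
f 11 13 12
f 12 13 14
f 12 14 4
f 13 1 15
f 13 15 14
f 14 15 16
f 14 16 4
f 15 1 17
f 15 17 16
f 16 17 18
f 16 18 4
f 17 1 19
f 17 19 18
f 18 19 20
f 18 20 4
f 19 1 21
f 19 21 20
f 20 21 22
f 20 22 4
f 21 1 23
f 21 23 22
f 22 23 24
f 22 24 4
f 23 1 25
f 23 25 24
f 24 25 26
f 24 26 4
f 25 1 27
f 25 27 26
f 26 27 28
f 26 28 4
f 27 1 29
f 27 29 28
f 28 29 30
f 28 30 4
f 29 1 31
f 29 31 30
f 30 31 32
f 30 32 4
f 31 1 33
f 31 33 32
f 32 33 34
f 32 34 4
f 33 1 2
f 33 2 34
f 34 2 3
f 34 3 4
f 35 46 40
f 35 40 36
f 35 36 42
f 35 42 45
f 35 45 46
f 36 40 44
f 40 46 39
f 46 45 37
f 45 42 41
f 42 36 43
f 38 44 39
f 38 39 37
f 38 37 41
f 38 41 43
f 38 43 44
f 39 44 40
f 37 39 46
f 41 37 45
f 43 41 42
f 44 43 36
f 48 50 47
f 51 48 47
f 47 50 49
f 49 51 47
f 48 54 50
f 52 48 51
f 52 54 48
f 50 54 49
f 53 51 49
f 49 54 53
f 53 52 51
f 54 52 53
f 56 55 58
f 56 58 57
f 58 55 59
f 58 59 57
f 59 55 60
f 59 60 57
f 60 55 61
f 60 61 57
f 61 55 62
f 61 62 57
f 62 55 63
f 62 63 57
f 63 55 64
f 63 64 57
f 64 55 56
f 64 56 57
f 66 65 69
f 66 69 67
f 67 69 70
f 67 70 68
f 69 65 71
f 69 71 70
f 70 71 72
f 70 72 68
f 71 65 73
f 71 73 72
f 72 73 74
f 72 74 68
f 73 65 75
f 73 75 74
f 74 75 76
f 74 76 68
f 75 65 77
f 75 77 76
f 76 77 78
f 76 78 68
f 77 65 79
f 77 79 78
f 78 79 80
f 78 80 68
f 79 65 81
f 79 81 80
f 80 81 82
f 80 82 68
f 81 65 83
f 81 83 82
f 82 83 84
f 82 84 68
f 83 65 85
f 83 85 84
f 84 85 86
f 84 86 68
f 85 65 87
f 85 87 86
f 86 87 88
f 86 88 68
f 87 65 89
f 87 89 88
f 88 89 90
f 88 90 68
f 89 65 91
f 89 91 90
f 90 91 92
f 90 92 68
f 91 65 93
f 91 93 92
f 92 93 94
f 92 94 68
f 93 65 66
f 93 66 94
f 94 66 67
f 94 67 68



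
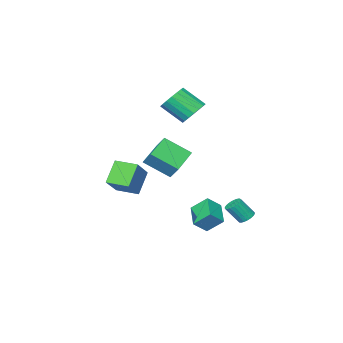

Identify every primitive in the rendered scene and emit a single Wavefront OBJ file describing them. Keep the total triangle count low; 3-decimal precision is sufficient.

v -4.062 1.72 -4.421
v -3.557 2.057 -4.546
v -2.894 1.497 -3.385
v -3.398 1.16 -3.259
v -3.691 2.216 -4.393
v -3.027 1.656 -3.232
v -3.889 2.289 -4.245
v -3.225 1.729 -3.084
v -4.116 2.264 -4.127
v -3.453 1.703 -2.966
v -4.335 2.144 -4.06
v -3.672 1.584 -2.899
v -4.506 1.951 -4.055
v -3.843 1.391 -2.894
v -4.6 1.719 -4.114
v -3.937 1.158 -2.952
v -4.601 1.486 -4.225
v -3.938 0.926 -3.064
v -4.509 1.294 -4.37
v -3.846 0.734 -3.209
v -4.34 1.176 -4.524
v -3.677 0.616 -3.363
v -4.122 1.152 -4.66
v -3.459 0.591 -3.499
v -3.894 1.226 -4.755
v -3.231 0.665 -3.594
v -3.695 1.385 -4.792
v -3.032 0.825 -3.63
v -3.559 1.603 -4.764
v -2.896 1.042 -3.603
v -3.51 1.84 -4.678
v -2.847 1.28 -3.516
v 1.075 -0.761 2.264
v 1.109 0.016 3.151
v 0.031 0.542 1.163
v 0.065 1.319 2.05
v 2.755 -0.019 1.55
v 2.789 0.758 2.437
v 1.711 1.284 0.449
v 1.745 2.061 1.336
v -3.499 -2.648 3.354
v -2.932 -3.075 2.567
v -2.173 -4.338 3.798
v -2.741 -3.912 4.586
v -2.645 -2.74 2.734
v -1.886 -4.003 3.965
v -2.527 -2.386 3.024
v -1.768 -3.649 4.255
v -2.602 -2.085 3.379
v -1.843 -3.348 4.61
v -2.854 -1.896 3.73
v -2.096 -3.159 4.961
v -3.235 -1.855 4.006
v -2.476 -3.118 5.237
v -3.668 -1.972 4.153
v -2.909 -3.235 5.384
v -4.067 -2.222 4.142
v -3.308 -3.485 5.373
v -4.354 -2.557 3.975
v -3.595 -3.82 5.206
v -4.472 -2.911 3.685
v -3.713 -4.174 4.916
v -4.397 -3.212 3.33
v -3.638 -4.475 4.561
v -4.144 -3.401 2.979
v -3.386 -4.664 4.21
v -3.764 -3.442 2.703
v -3.005 -4.705 3.934
v -3.331 -3.325 2.556
v -2.572 -4.588 3.787
v 1.912 -2.777 -0.071
v 3.323 -1.969 1.227
v 1.234 -1.442 -0.165
v 2.645 -0.634 1.133
v 2.955 -2.346 -1.473
v 4.366 -1.538 -0.175
v 2.277 -1.011 -1.567
v 3.688 -0.203 -0.269
v -1.091 2.674 -2.223
v -0.216 2.439 -1.468
v -0.176 3.974 -2.879
v 0.699 3.739 -2.123
v -0.519 1.801 -3.157
v 0.356 1.566 -2.401
v 0.396 3.101 -3.812
v 1.271 2.866 -3.057
f 2 1 5
f 2 5 3
f 3 5 6
f 3 6 4
f 5 1 7
f 5 7 6
f 6 7 8
f 6 8 4
f 7 1 9
f 7 9 8
f 8 9 10
f 8 10 4
f 9 1 11
f 9 11 10
f 10 11 12
f 10 12 4
f 11 1 13
f 11 13 12
f 12 13 14
f 12 14 4
f 13 1 15
f 13 15 14
f 14 15 16
f 14 16 4
f 15 1 17
f 15 17 16
f 16 17 18
f 16 18 4
f 17 1 19
f 17 19 18
f 18 19 20
f 18 20 4
f 19 1 21
f 19 21 20
f 20 21 22
f 20 22 4
f 21 1 23
f 21 23 22
f 22 23 24
f 22 24 4
f 23 1 25
f 23 25 24
f 24 25 26
f 24 26 4
f 25 1 27
f 25 27 26
f 26 27 28
f 26 28 4
f 27 1 29
f 27 29 28
f 28 29 30
f 28 30 4
f 29 1 31
f 29 31 30
f 30 31 32
f 30 32 4
f 31 1 2
f 31 2 32
f 32 2 3
f 32 3 4
f 34 36 33
f 37 34 33
f 33 36 35
f 35 37 33
f 34 40 36
f 38 34 37
f 38 40 34
f 36 40 35
f 39 37 35
f 35 40 39
f 39 38 37
f 40 38 39
f 42 41 45
f 42 45 43
f 43 45 46
f 43 46 44
f 45 41 47
f 45 47 46
f 46 47 48
f 46 48 44
f 47 41 49
f 47 49 48
f 48 49 50
f 48 50 44
f 49 41 51
f 49 51 50
f 50 51 52
f 50 52 44
f 51 41 53
f 51 53 52
f 52 53 54
f 52 54 44
f 53 41 55
f 53 55 54
f 54 55 56
f 54 56 44
f 55 41 57
f 55 57 56
f 56 57 58
f 56 58 44
f 57 41 59
f 57 59 58
f 58 59 60
f 58 60 44
f 59 41 61
f 59 61 60
f 60 61 62
f 60 62 44
f 61 41 63
f 61 63 62
f 62 63 64
f 62 64 44
f 63 41 65
f 63 65 64
f 64 65 66
f 64 66 44
f 65 41 67
f 65 67 66
f 66 67 68
f 66 68 44
f 67 41 69
f 67 69 68
f 68 69 70
f 68 70 44
f 69 41 42
f 69 42 70
f 70 42 43
f 70 43 44
f 72 74 71
f 75 72 71
f 71 74 73
f 73 75 71
f 72 78 74
f 76 72 75
f 76 78 72
f 74 78 73
f 77 75 73
f 73 78 77
f 77 76 75
f 78 76 77
f 80 82 79
f 83 80 79
f 79 82 81
f 81 83 79
f 80 86 82
f 84 80 83
f 84 86 80
f 82 86 81
f 85 83 81
f 81 86 85
f 85 84 83
f 86 84 85



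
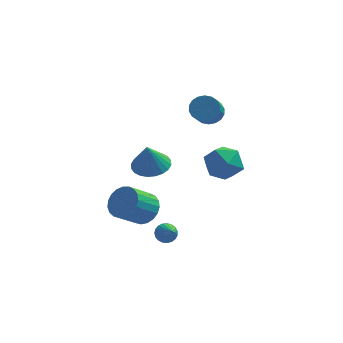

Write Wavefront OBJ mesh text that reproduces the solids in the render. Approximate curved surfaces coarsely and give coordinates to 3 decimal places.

v 0.4 1.646 2.876
v 1.18 1.478 2.822
v 1.02 0.446 3.709
v 0.24 0.614 3.764
v 1.168 1.711 3.091
v 1.008 0.68 3.978
v 1.004 1.931 3.317
v 0.844 0.9 4.204
v 0.72 2.095 3.456
v 0.56 1.064 4.343
v 0.372 2.17 3.48
v 0.212 1.138 4.368
v 0.031 2.141 3.385
v -0.129 1.109 4.272
v -0.238 2.014 3.189
v -0.398 0.982 4.076
v -0.38 1.814 2.931
v -0.54 0.782 3.818
v -0.368 1.58 2.662
v -0.528 0.549 3.549
v -0.204 1.36 2.436
v -0.364 0.329 3.323
v 0.08 1.196 2.297
v -0.08 0.165 3.184
v 0.428 1.122 2.272
v 0.268 0.09 3.16
v 0.769 1.151 2.368
v 0.609 0.119 3.255
v 1.038 1.278 2.564
v 0.878 0.246 3.451
v -2.387 0.07 -0.203
v -1.365 -0.025 -0.116
v -2.553 -0.31 1.343
v -1.415 0.363 -0.026
v -1.614 0.707 0.037
v -1.93 0.954 0.064
v -2.315 1.066 0.05
v -2.712 1.027 -0.002
v -3.059 0.842 -0.085
v -3.304 0.539 -0.186
v -3.409 0.166 -0.289
v -3.358 -0.223 -0.379
v -3.16 -0.567 -0.443
v -2.844 -0.813 -0.469
v -2.458 -0.926 -0.456
v -2.062 -0.886 -0.403
v -1.715 -0.701 -0.32
v -1.47 -0.399 -0.22
v 1.151 0.997 0.714
v 1.957 0.199 0.991
v 0.583 -0.079 -0.731
v 1.389 -0.877 -0.454
v 0.473 -0.703 0.249
v 0.824 -0.039 1.142
v 1.716 0.159 -0.882
v 2.067 0.823 0.011
v 2.306 -0.319 0.005
v 1.537 -0.852 0.704
v 1.003 0.972 -0.444
v 0.234 0.439 0.255
v -1.401 -2.485 -3.503
v -1.086 -2.72 -3.957
v -0.919 -3.515 -2.637
v -0.923 -2.56 -3.858
v -0.842 -2.387 -3.698
v -0.857 -2.231 -3.503
v -0.967 -2.119 -3.309
v -1.151 -2.07 -3.149
v -1.379 -2.093 -3.05
v -1.61 -2.184 -3.029
v -1.806 -2.326 -3.09
v -1.931 -2.496 -3.223
v -1.964 -2.665 -3.404
v -1.901 -2.802 -3.602
v -1.75 -2.884 -3.784
v -1.539 -2.897 -3.917
v -1.305 -2.839 -3.978
v -2.661 -0.801 -2.96
v -1.923 -1.444 -2.814
v -2.9 -2.322 -1.734
v -3.639 -1.679 -1.88
v -1.851 -1.163 -2.521
v -2.828 -2.041 -1.442
v -1.92 -0.82 -2.304
v -2.897 -1.698 -1.225
v -2.117 -0.474 -2.2
v -3.094 -1.352 -1.121
v -2.408 -0.184 -2.228
v -3.385 -1.062 -1.149
v -2.743 -0.001 -2.382
v -3.72 -0.879 -1.303
v -3.064 0.044 -2.636
v -4.041 -0.834 -1.557
v -3.315 -0.057 -2.946
v -4.292 -0.935 -1.867
v -3.453 -0.287 -3.258
v -4.43 -1.165 -2.179
v -3.455 -0.606 -3.519
v -4.432 -1.484 -2.44
v -3.319 -0.958 -3.683
v -4.296 -1.836 -2.604
v -3.069 -1.284 -3.722
v -4.047 -2.162 -2.643
v -2.749 -1.525 -3.629
v -3.727 -2.403 -2.55
v -2.414 -1.642 -3.42
v -3.391 -2.52 -2.341
v -2.122 -1.613 -3.132
v -3.099 -2.491 -2.053
f 2 1 5
f 2 5 3
f 3 5 6
f 3 6 4
f 5 1 7
f 5 7 6
f 6 7 8
f 6 8 4
f 7 1 9
f 7 9 8
f 8 9 10
f 8 10 4
f 9 1 11
f 9 11 10
f 10 11 12
f 10 12 4
f 11 1 13
f 11 13 12
f 12 13 14
f 12 14 4
f 13 1 15
f 13 15 14
f 14 15 16
f 14 16 4
f 15 1 17
f 15 17 16
f 16 17 18
f 16 18 4
f 17 1 19
f 17 19 18
f 18 19 20
f 18 20 4
f 19 1 21
f 19 21 20
f 20 21 22
f 20 22 4
f 21 1 23
f 21 23 22
f 22 23 24
f 22 24 4
f 23 1 25
f 23 25 24
f 24 25 26
f 24 26 4
f 25 1 27
f 25 27 26
f 26 27 28
f 26 28 4
f 27 1 29
f 27 29 28
f 28 29 30
f 28 30 4
f 29 1 2
f 29 2 30
f 30 2 3
f 30 3 4
f 32 31 34
f 32 34 33
f 34 31 35
f 34 35 33
f 35 31 36
f 35 36 33
f 36 31 37
f 36 37 33
f 37 31 38
f 37 38 33
f 38 31 39
f 38 39 33
f 39 31 40
f 39 40 33
f 40 31 41
f 40 41 33
f 41 31 42
f 41 42 33
f 42 31 43
f 42 43 33
f 43 31 44
f 43 44 33
f 44 31 45
f 44 45 33
f 45 31 46
f 45 46 33
f 46 31 47
f 46 47 33
f 47 31 48
f 47 48 33
f 48 31 32
f 48 32 33
f 49 60 54
f 49 54 50
f 49 50 56
f 49 56 59
f 49 59 60
f 50 54 58
f 54 60 53
f 60 59 51
f 59 56 55
f 56 50 57
f 52 58 53
f 52 53 51
f 52 51 55
f 52 55 57
f 52 57 58
f 53 58 54
f 51 53 60
f 55 51 59
f 57 55 56
f 58 57 50
f 62 61 64
f 62 64 63
f 64 61 65
f 64 65 63
f 65 61 66
f 65 66 63
f 66 61 67
f 66 67 63
f 67 61 68
f 67 68 63
f 68 61 69
f 68 69 63
f 69 61 70
f 69 70 63
f 70 61 71
f 70 71 63
f 71 61 72
f 71 72 63
f 72 61 73
f 72 73 63
f 73 61 74
f 73 74 63
f 74 61 75
f 74 75 63
f 75 61 76
f 75 76 63
f 76 61 77
f 76 77 63
f 77 61 62
f 77 62 63
f 79 78 82
f 79 82 80
f 80 82 83
f 80 83 81
f 82 78 84
f 82 84 83
f 83 84 85
f 83 85 81
f 84 78 86
f 84 86 85
f 85 86 87
f 85 87 81
f 86 78 88
f 86 88 87
f 87 88 89
f 87 89 81
f 88 78 90
f 88 90 89
f 89 90 91
f 89 91 81
f 90 78 92
f 90 92 91
f 91 92 93
f 91 93 81
f 92 78 94
f 92 94 93
f 93 94 95
f 93 95 81
f 94 78 96
f 94 96 95
f 95 96 97
f 95 97 81
f 96 78 98
f 96 98 97
f 97 98 99
f 97 99 81
f 98 78 100
f 98 100 99
f 99 100 101
f 99 101 81
f 100 78 102
f 100 102 101
f 101 102 103
f 101 103 81
f 102 78 104
f 102 104 103
f 103 104 105
f 103 105 81
f 104 78 106
f 104 106 105
f 105 106 107
f 105 107 81
f 106 78 108
f 106 108 107
f 107 108 109
f 107 109 81
f 108 78 79
f 108 79 109
f 109 79 80
f 109 80 81



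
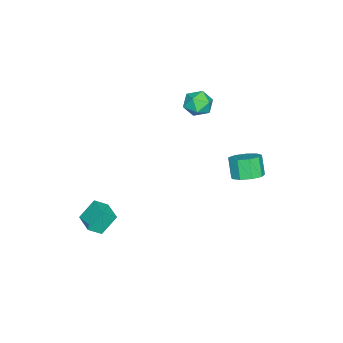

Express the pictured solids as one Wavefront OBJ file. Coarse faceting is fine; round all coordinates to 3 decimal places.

v -1.155 1.276 3.249
v -0.633 0.862 2.808
v -2.087 0.438 2.932
v -1.565 0.024 2.491
v -1.499 0.03 3.287
v -0.923 0.548 3.483
v -1.797 0.752 2.257
v -1.221 1.27 2.453
v -1.03 0.538 2.195
v -0.846 0.092 2.831
v -1.874 1.208 2.909
v -1.69 0.762 3.545
v 3.245 -2.876 -3.186
v 2.718 -2.324 -2.222
v 4.089 -2.096 -3.172
v 3.563 -1.544 -2.207
v 3.697 -3.376 -2.653
v 3.171 -2.824 -1.688
v 4.542 -2.596 -2.638
v 4.015 -2.044 -1.674
v 0.189 3.651 -0.413
v 0.733 3.067 -0.35
v 0.294 2.766 0.636
v -0.249 3.349 0.573
v 0.925 3.527 -0.124
v 0.486 3.226 0.862
v 0.773 4.045 -0.033
v 0.334 3.743 0.953
v 0.347 4.378 -0.12
v -0.091 4.077 0.866
v -0.152 4.371 -0.344
v -0.59 4.07 0.642
v -0.491 4.027 -0.6
v -0.93 3.726 0.385
v -0.513 3.507 -0.769
v -0.951 3.205 0.217
v -0.206 3.054 -0.771
v -0.644 2.753 0.215
v 0.286 2.88 -0.605
v -0.152 2.579 0.38
f 1 12 6
f 1 6 2
f 1 2 8
f 1 8 11
f 1 11 12
f 2 6 10
f 6 12 5
f 12 11 3
f 11 8 7
f 8 2 9
f 4 10 5
f 4 5 3
f 4 3 7
f 4 7 9
f 4 9 10
f 5 10 6
f 3 5 12
f 7 3 11
f 9 7 8
f 10 9 2
f 14 16 13
f 17 14 13
f 13 16 15
f 15 17 13
f 14 20 16
f 18 14 17
f 18 20 14
f 16 20 15
f 19 17 15
f 15 20 19
f 19 18 17
f 20 18 19
f 22 21 25
f 22 25 23
f 23 25 26
f 23 26 24
f 25 21 27
f 25 27 26
f 26 27 28
f 26 28 24
f 27 21 29
f 27 29 28
f 28 29 30
f 28 30 24
f 29 21 31
f 29 31 30
f 30 31 32
f 30 32 24
f 31 21 33
f 31 33 32
f 32 33 34
f 32 34 24
f 33 21 35
f 33 35 34
f 34 35 36
f 34 36 24
f 35 21 37
f 35 37 36
f 36 37 38
f 36 38 24
f 37 21 39
f 37 39 38
f 38 39 40
f 38 40 24
f 39 21 22
f 39 22 40
f 40 22 23
f 40 23 24



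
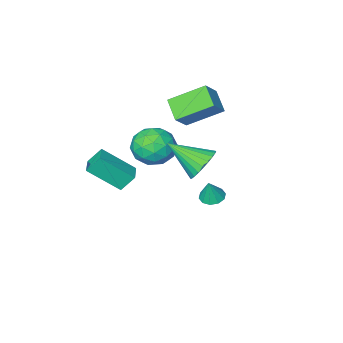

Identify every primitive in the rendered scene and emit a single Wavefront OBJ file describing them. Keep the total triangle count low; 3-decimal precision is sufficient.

v 1.262 4.052 2.751
v 1.712 4.807 3.206
v 2.418 2.688 3.869
v 1.412 4.746 3.441
v 1.089 4.578 3.571
v 0.792 4.331 3.577
v 0.567 4.041 3.456
v 0.447 3.753 3.228
v 0.452 3.511 2.927
v 0.58 3.351 2.6
v 0.811 3.297 2.295
v 1.111 3.359 2.06
v 1.434 3.526 1.93
v 1.731 3.774 1.925
v 1.956 4.063 2.046
v 2.076 4.351 2.274
v 2.071 4.594 2.574
v 1.943 4.754 2.902
v -3.134 -1.824 3.117
v -2.25 -1.418 4.038
v -2.898 -0.669 2.38
v -2.013 -0.263 3.301
v -1.547 -2.837 2.039
v -0.662 -2.431 2.96
v -1.31 -1.682 1.302
v -0.426 -1.276 2.223
v -1.42 0.612 -2.62
v -0.989 1.101 -2.814
v -1.08 0.788 -1.42
v -1.361 1.28 -2.735
v -1.756 1.204 -2.611
v -2.022 0.902 -2.492
v -2.059 0.489 -2.421
v -1.852 0.124 -2.426
v -1.48 -0.055 -2.506
v -1.085 0.021 -2.629
v -0.819 0.323 -2.749
v -0.782 0.736 -2.819
v 1.122 -0.758 1.415
v 1.865 -1.397 0.672
v -0.465 -1.523 0.488
v 0.278 -2.162 -0.255
v 0.2 -2.456 0.937
v 1.181 -1.983 1.51
v 0.219 -0.937 -0.35
v 1.2 -0.464 0.223
v 1.307 -1.508 -0.419
v 1.295 -2.447 0.376
v 0.105 -0.473 0.784
v 0.093 -1.412 1.579
v 1.633 -1.01 1.125
v -0.233 -1.91 0.035
v -0.278 -2.082 0.736
v 0.158 -2.458 0.299
v 1.231 -1.354 1.617
v 1.667 -1.73 1.18
v 0.689 -2.352 1.336
v -0.267 -1.19 -0.02
v 0.169 -1.566 -0.457
v 1.242 -0.462 0.861
v 1.678 -0.838 0.424
v 0.711 -0.568 -0.176
v 1.741 -1.451 0.046
v 0.809 -1.901 -0.498
v 0.774 -1.181 -0.554
v 1.35 -0.903 -0.217
v 1.734 -2.003 0.514
v 0.802 -2.453 -0.031
v 0.756 -2.625 0.67
v 1.332 -2.347 1.007
v 1.406 -2.068 -0.127
v 0.598 -0.467 1.191
v -0.334 -0.917 0.646
v 0.068 -0.573 0.153
v 0.644 -0.295 0.49
v 0.591 -1.019 1.658
v -0.341 -1.469 1.114
v 0.05 -2.017 1.377
v 0.626 -1.739 1.714
v -0.006 -0.852 1.287
v 3.003 -0.564 -0.549
v 2.392 -0.25 0.311
v 3.568 0.329 -0.473
v 2.958 0.643 0.386
v 4.342 -1.523 0.754
v 3.732 -1.209 1.613
v 4.908 -0.63 0.829
v 4.297 -0.316 1.689
f 2 1 4
f 2 4 3
f 4 1 5
f 4 5 3
f 5 1 6
f 5 6 3
f 6 1 7
f 6 7 3
f 7 1 8
f 7 8 3
f 8 1 9
f 8 9 3
f 9 1 10
f 9 10 3
f 10 1 11
f 10 11 3
f 11 1 12
f 11 12 3
f 12 1 13
f 12 13 3
f 13 1 14
f 13 14 3
f 14 1 15
f 14 15 3
f 15 1 16
f 15 16 3
f 16 1 17
f 16 17 3
f 17 1 18
f 17 18 3
f 18 1 2
f 18 2 3
f 20 22 19
f 23 20 19
f 19 22 21
f 21 23 19
f 20 26 22
f 24 20 23
f 24 26 20
f 22 26 21
f 25 23 21
f 21 26 25
f 25 24 23
f 26 24 25
f 28 27 30
f 28 30 29
f 30 27 31
f 30 31 29
f 31 27 32
f 31 32 29
f 32 27 33
f 32 33 29
f 33 27 34
f 33 34 29
f 34 27 35
f 34 35 29
f 35 27 36
f 35 36 29
f 36 27 37
f 36 37 29
f 37 27 38
f 37 38 29
f 38 27 28
f 38 28 29
f 39 76 55
f 76 50 79
f 55 79 44
f 76 79 55
f 39 55 51
f 55 44 56
f 51 56 40
f 55 56 51
f 39 51 60
f 51 40 61
f 60 61 46
f 51 61 60
f 39 60 72
f 60 46 75
f 72 75 49
f 60 75 72
f 39 72 76
f 72 49 80
f 76 80 50
f 72 80 76
f 40 56 67
f 56 44 70
f 67 70 48
f 56 70 67
f 44 79 57
f 79 50 78
f 57 78 43
f 79 78 57
f 50 80 77
f 80 49 73
f 77 73 41
f 80 73 77
f 49 75 74
f 75 46 62
f 74 62 45
f 75 62 74
f 46 61 66
f 61 40 63
f 66 63 47
f 61 63 66
f 42 68 54
f 68 48 69
f 54 69 43
f 68 69 54
f 42 54 52
f 54 43 53
f 52 53 41
f 54 53 52
f 42 52 59
f 52 41 58
f 59 58 45
f 52 58 59
f 42 59 64
f 59 45 65
f 64 65 47
f 59 65 64
f 42 64 68
f 64 47 71
f 68 71 48
f 64 71 68
f 43 69 57
f 69 48 70
f 57 70 44
f 69 70 57
f 41 53 77
f 53 43 78
f 77 78 50
f 53 78 77
f 45 58 74
f 58 41 73
f 74 73 49
f 58 73 74
f 47 65 66
f 65 45 62
f 66 62 46
f 65 62 66
f 48 71 67
f 71 47 63
f 67 63 40
f 71 63 67
f 82 84 81
f 85 82 81
f 81 84 83
f 83 85 81
f 82 88 84
f 86 82 85
f 86 88 82
f 84 88 83
f 87 85 83
f 83 88 87
f 87 86 85
f 88 86 87



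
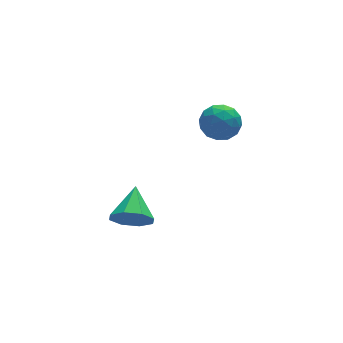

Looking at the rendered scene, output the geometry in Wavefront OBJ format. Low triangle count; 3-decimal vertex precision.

v -3.244 0.511 0.918
v -2.786 0.767 0.009
v -2.476 1.989 1.722
v -3.513 1.101 0.091
v -4.082 1.088 0.658
v -4.161 0.738 1.377
v -3.703 0.255 1.827
v -2.976 -0.078 1.744
v -2.407 -0.066 1.177
v -2.328 0.284 0.458
v 2.822 4.042 2.276
v 3.294 3.426 2.985
v 1.486 4.214 3.315
v 1.958 3.598 4.024
v 2.34 4.557 3.824
v 3.165 4.451 3.182
v 1.615 3.189 3.118
v 2.44 3.083 2.476
v 2.548 2.899 3.505
v 2.996 3.744 3.942
v 1.784 3.896 2.358
v 2.232 4.741 2.795
v 3.175 3.719 2.539
v 1.605 3.921 3.761
v 1.829 4.485 3.643
v 2.107 4.122 4.06
v 3.1 4.321 2.655
v 3.377 3.959 3.072
v 2.816 4.624 3.565
v 1.403 3.681 3.228
v 1.68 3.319 3.645
v 2.673 3.518 2.24
v 2.951 3.155 2.657
v 1.964 3.016 2.735
v 3.014 3.047 3.262
v 2.229 3.148 3.873
v 2.027 2.908 3.34
v 2.513 2.845 2.963
v 3.278 3.544 3.518
v 2.492 3.645 4.129
v 2.717 4.208 4.012
v 3.202 4.146 3.634
v 2.839 3.234 3.824
v 2.288 3.995 2.171
v 1.502 4.096 2.782
v 1.578 3.494 2.666
v 2.063 3.432 2.288
v 2.551 4.492 2.427
v 1.766 4.593 3.038
v 2.267 4.795 3.337
v 2.753 4.732 2.96
v 1.941 4.406 2.476
f 2 1 4
f 2 4 3
f 4 1 5
f 4 5 3
f 5 1 6
f 5 6 3
f 6 1 7
f 6 7 3
f 7 1 8
f 7 8 3
f 8 1 9
f 8 9 3
f 9 1 10
f 9 10 3
f 10 1 2
f 10 2 3
f 11 48 27
f 48 22 51
f 27 51 16
f 48 51 27
f 11 27 23
f 27 16 28
f 23 28 12
f 27 28 23
f 11 23 32
f 23 12 33
f 32 33 18
f 23 33 32
f 11 32 44
f 32 18 47
f 44 47 21
f 32 47 44
f 11 44 48
f 44 21 52
f 48 52 22
f 44 52 48
f 12 28 39
f 28 16 42
f 39 42 20
f 28 42 39
f 16 51 29
f 51 22 50
f 29 50 15
f 51 50 29
f 22 52 49
f 52 21 45
f 49 45 13
f 52 45 49
f 21 47 46
f 47 18 34
f 46 34 17
f 47 34 46
f 18 33 38
f 33 12 35
f 38 35 19
f 33 35 38
f 14 40 26
f 40 20 41
f 26 41 15
f 40 41 26
f 14 26 24
f 26 15 25
f 24 25 13
f 26 25 24
f 14 24 31
f 24 13 30
f 31 30 17
f 24 30 31
f 14 31 36
f 31 17 37
f 36 37 19
f 31 37 36
f 14 36 40
f 36 19 43
f 40 43 20
f 36 43 40
f 15 41 29
f 41 20 42
f 29 42 16
f 41 42 29
f 13 25 49
f 25 15 50
f 49 50 22
f 25 50 49
f 17 30 46
f 30 13 45
f 46 45 21
f 30 45 46
f 19 37 38
f 37 17 34
f 38 34 18
f 37 34 38
f 20 43 39
f 43 19 35
f 39 35 12
f 43 35 39



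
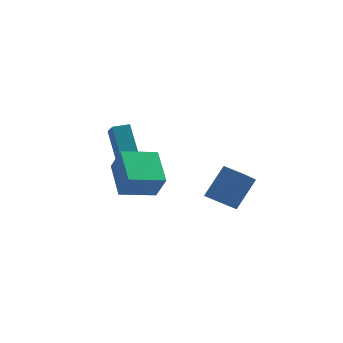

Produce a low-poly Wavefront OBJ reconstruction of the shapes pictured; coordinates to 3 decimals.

v -1.604 -3.562 -1.997
v -0.985 -4.11 -0.65
v -2.371 -1.83 -0.94
v -1.753 -2.377 0.407
v 0.053 -2.603 -2.367
v 0.671 -3.15 -1.02
v -0.715 -0.87 -1.31
v -0.096 -1.418 0.037
v -2.094 -0.746 -0.825
v -2.765 0.262 0.817
v -2.559 0.194 -1.593
v -3.23 1.203 0.049
v -1.29 -0.303 -0.769
v -1.961 0.706 0.873
v -1.755 0.638 -1.537
v -2.426 1.646 0.105
v 3.231 -3.307 -2.13
v 2.795 -4.63 -1.121
v 3.997 -2.34 -0.531
v 3.561 -3.663 0.479
v 4.219 -3.777 -2.319
v 3.783 -5.1 -1.309
v 4.985 -2.81 -0.719
v 4.549 -4.133 0.29
f 2 4 1
f 5 2 1
f 1 4 3
f 3 5 1
f 2 8 4
f 6 2 5
f 6 8 2
f 4 8 3
f 7 5 3
f 3 8 7
f 7 6 5
f 8 6 7
f 10 12 9
f 13 10 9
f 9 12 11
f 11 13 9
f 10 16 12
f 14 10 13
f 14 16 10
f 12 16 11
f 15 13 11
f 11 16 15
f 15 14 13
f 16 14 15
f 18 20 17
f 21 18 17
f 17 20 19
f 19 21 17
f 18 24 20
f 22 18 21
f 22 24 18
f 20 24 19
f 23 21 19
f 19 24 23
f 23 22 21
f 24 22 23



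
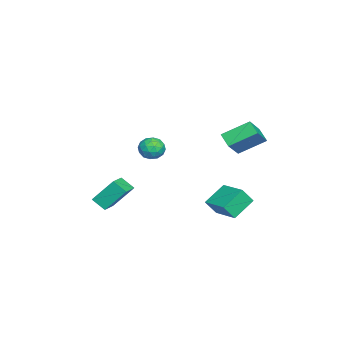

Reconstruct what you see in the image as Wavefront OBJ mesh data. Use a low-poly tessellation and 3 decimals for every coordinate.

v 2.241 -1.119 2.065
v 2.582 -0.549 1.866
v 2.698 -1.691 1.214
v 3.039 -1.121 1.015
v 3.213 -1.44 1.606
v 2.931 -1.087 2.132
v 2.349 -1.153 0.948
v 2.067 -0.8 1.474
v 2.649 -0.57 1.175
v 3.183 -0.748 1.582
v 2.097 -1.492 1.498
v 2.631 -1.67 1.905
v 2.371 -0.784 2.04
v 2.909 -1.456 1.04
v 3.011 -1.644 1.387
v 3.212 -1.309 1.27
v 2.576 -1.1 2.197
v 2.777 -0.765 2.079
v 3.148 -1.289 1.926
v 2.503 -1.475 1.001
v 2.704 -1.14 0.883
v 2.068 -0.931 1.81
v 2.269 -0.596 1.693
v 2.132 -0.951 1.154
v 2.611 -0.461 1.517
v 2.88 -0.797 1.017
v 2.475 -0.816 0.978
v 2.309 -0.608 1.287
v 2.925 -0.565 1.756
v 3.194 -0.902 1.256
v 3.296 -1.089 1.603
v 3.13 -0.882 1.912
v 2.965 -0.578 1.35
v 2.086 -1.338 1.824
v 2.355 -1.675 1.324
v 2.15 -1.358 1.168
v 1.984 -1.151 1.477
v 2.4 -1.443 2.063
v 2.669 -1.779 1.563
v 2.971 -1.632 1.793
v 2.805 -1.424 2.102
v 2.315 -1.662 1.73
v 1.447 1.764 -3.1
v 1.713 1.263 -2.301
v 0.508 2.498 -2.328
v 0.775 1.998 -1.529
v 2.545 2.842 -2.791
v 2.812 2.342 -1.992
v 1.607 3.577 -2.019
v 1.873 3.076 -1.22
v -3.17 1.683 -0.445
v -3.564 3.059 0.397
v -2.618 2.156 -0.959
v -3.012 3.531 -0.117
v -1.928 1.389 0.617
v -2.322 2.764 1.459
v -1.376 1.861 0.103
v -1.77 3.237 0.945
v -0.412 -3.728 -4.116
v -0.635 -4.425 -3.575
v -0.591 -2.687 -2.847
v -0.814 -3.385 -2.307
v 0.734 -3.875 -3.833
v 0.511 -4.573 -3.293
v 0.555 -2.835 -2.565
v 0.332 -3.532 -2.024
f 1 38 17
f 38 12 41
f 17 41 6
f 38 41 17
f 1 17 13
f 17 6 18
f 13 18 2
f 17 18 13
f 1 13 22
f 13 2 23
f 22 23 8
f 13 23 22
f 1 22 34
f 22 8 37
f 34 37 11
f 22 37 34
f 1 34 38
f 34 11 42
f 38 42 12
f 34 42 38
f 2 18 29
f 18 6 32
f 29 32 10
f 18 32 29
f 6 41 19
f 41 12 40
f 19 40 5
f 41 40 19
f 12 42 39
f 42 11 35
f 39 35 3
f 42 35 39
f 11 37 36
f 37 8 24
f 36 24 7
f 37 24 36
f 8 23 28
f 23 2 25
f 28 25 9
f 23 25 28
f 4 30 16
f 30 10 31
f 16 31 5
f 30 31 16
f 4 16 14
f 16 5 15
f 14 15 3
f 16 15 14
f 4 14 21
f 14 3 20
f 21 20 7
f 14 20 21
f 4 21 26
f 21 7 27
f 26 27 9
f 21 27 26
f 4 26 30
f 26 9 33
f 30 33 10
f 26 33 30
f 5 31 19
f 31 10 32
f 19 32 6
f 31 32 19
f 3 15 39
f 15 5 40
f 39 40 12
f 15 40 39
f 7 20 36
f 20 3 35
f 36 35 11
f 20 35 36
f 9 27 28
f 27 7 24
f 28 24 8
f 27 24 28
f 10 33 29
f 33 9 25
f 29 25 2
f 33 25 29
f 44 46 43
f 47 44 43
f 43 46 45
f 45 47 43
f 44 50 46
f 48 44 47
f 48 50 44
f 46 50 45
f 49 47 45
f 45 50 49
f 49 48 47
f 50 48 49
f 52 54 51
f 55 52 51
f 51 54 53
f 53 55 51
f 52 58 54
f 56 52 55
f 56 58 52
f 54 58 53
f 57 55 53
f 53 58 57
f 57 56 55
f 58 56 57
f 60 62 59
f 63 60 59
f 59 62 61
f 61 63 59
f 60 66 62
f 64 60 63
f 64 66 60
f 62 66 61
f 65 63 61
f 61 66 65
f 65 64 63
f 66 64 65



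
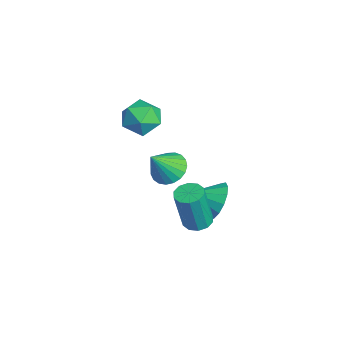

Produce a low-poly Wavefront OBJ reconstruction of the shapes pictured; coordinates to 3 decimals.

v -2.364 -2.958 2.458
v -1.539 -2.596 2.078
v -1.521 -3.744 3.542
v -0.696 -3.382 3.162
v -1.317 -2.792 3.633
v -1.838 -2.306 2.963
v -1.222 -4.034 2.657
v -1.743 -3.548 1.987
v -0.833 -3.261 2.201
v -0.892 -2.494 2.804
v -2.168 -3.846 2.816
v -2.227 -3.079 3.419
v -2.457 -1.816 -1.554
v -1.64 -1.494 -1.617
v -2.003 -2.704 -0.226
v -1.802 -1.249 -1.398
v -2.077 -1.102 -1.206
v -2.417 -1.079 -1.074
v -2.765 -1.183 -1.025
v -3.059 -1.397 -1.067
v -3.249 -1.683 -1.194
v -3.302 -1.992 -1.382
v -3.209 -2.27 -1.601
v -2.986 -2.47 -1.811
v -2.671 -2.557 -1.976
v -2.32 -2.516 -2.069
v -1.992 -2.353 -2.072
v -1.744 -2.098 -1.986
v -1.62 -1.794 -1.825
v 2.794 -1.819 -0.417
v 3.218 -2.282 -0.541
v 3.35 -2.684 1.413
v 2.926 -2.221 1.537
v 3.417 -1.946 -0.486
v 3.55 -2.348 1.469
v 3.379 -1.56 -0.404
v 3.511 -1.963 1.551
v 3.117 -1.274 -0.327
v 3.25 -1.676 1.628
v 2.732 -1.196 -0.285
v 2.864 -1.598 1.67
v 2.37 -1.356 -0.293
v 2.502 -1.758 1.661
v 2.17 -1.692 -0.349
v 2.303 -2.094 1.606
v 2.209 -2.077 -0.431
v 2.341 -2.48 1.524
v 2.47 -2.364 -0.508
v 2.603 -2.766 1.447
v 2.856 -2.442 -0.55
v 2.988 -2.844 1.405
v 1.22 -0.596 -0.789
v 1.714 -0.334 -0.009
v 0.96 -1.764 -0.231
v 1.247 -0.187 0.079
v 0.773 -0.151 -0.065
v 0.419 -0.234 -0.404
v 0.28 -0.413 -0.846
v 0.392 -0.642 -1.272
v 0.727 -0.859 -1.569
v 1.193 -1.005 -1.657
v 1.667 -1.042 -1.512
v 2.021 -0.959 -1.174
v 2.161 -0.779 -0.732
v 2.048 -0.55 -0.306
f 1 12 6
f 1 6 2
f 1 2 8
f 1 8 11
f 1 11 12
f 2 6 10
f 6 12 5
f 12 11 3
f 11 8 7
f 8 2 9
f 4 10 5
f 4 5 3
f 4 3 7
f 4 7 9
f 4 9 10
f 5 10 6
f 3 5 12
f 7 3 11
f 9 7 8
f 10 9 2
f 14 13 16
f 14 16 15
f 16 13 17
f 16 17 15
f 17 13 18
f 17 18 15
f 18 13 19
f 18 19 15
f 19 13 20
f 19 20 15
f 20 13 21
f 20 21 15
f 21 13 22
f 21 22 15
f 22 13 23
f 22 23 15
f 23 13 24
f 23 24 15
f 24 13 25
f 24 25 15
f 25 13 26
f 25 26 15
f 26 13 27
f 26 27 15
f 27 13 28
f 27 28 15
f 28 13 29
f 28 29 15
f 29 13 14
f 29 14 15
f 31 30 34
f 31 34 32
f 32 34 35
f 32 35 33
f 34 30 36
f 34 36 35
f 35 36 37
f 35 37 33
f 36 30 38
f 36 38 37
f 37 38 39
f 37 39 33
f 38 30 40
f 38 40 39
f 39 40 41
f 39 41 33
f 40 30 42
f 40 42 41
f 41 42 43
f 41 43 33
f 42 30 44
f 42 44 43
f 43 44 45
f 43 45 33
f 44 30 46
f 44 46 45
f 45 46 47
f 45 47 33
f 46 30 48
f 46 48 47
f 47 48 49
f 47 49 33
f 48 30 50
f 48 50 49
f 49 50 51
f 49 51 33
f 50 30 31
f 50 31 51
f 51 31 32
f 51 32 33
f 53 52 55
f 53 55 54
f 55 52 56
f 55 56 54
f 56 52 57
f 56 57 54
f 57 52 58
f 57 58 54
f 58 52 59
f 58 59 54
f 59 52 60
f 59 60 54
f 60 52 61
f 60 61 54
f 61 52 62
f 61 62 54
f 62 52 63
f 62 63 54
f 63 52 64
f 63 64 54
f 64 52 65
f 64 65 54
f 65 52 53
f 65 53 54



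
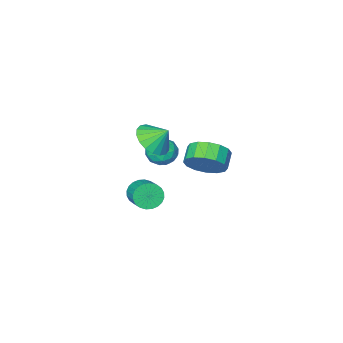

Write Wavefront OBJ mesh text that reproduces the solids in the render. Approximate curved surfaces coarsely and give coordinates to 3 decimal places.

v 2.154 -0.805 2.918
v 3.027 -0.188 2.963
v 1.666 -0.175 3.762
v 2.757 0.035 2.641
v 2.367 0.091 2.373
v 1.935 -0.03 2.213
v 1.546 -0.305 2.193
v 1.278 -0.678 2.317
v 1.183 -1.077 2.56
v 1.281 -1.422 2.873
v 1.551 -1.644 3.196
v 1.941 -1.7 3.464
v 2.373 -1.579 3.623
v 2.762 -1.305 3.643
v 3.03 -0.931 3.52
v 3.125 -0.533 3.277
v -1.289 -3.565 -1.091
v -0.532 -3.589 -1.623
v -0.588 -4.391 -0.057
v 0.169 -4.415 -0.589
v -0.093 -3.621 -0.192
v -0.526 -3.111 -0.83
v -0.594 -4.869 -0.85
v -1.027 -4.359 -1.488
v -0.102 -4.395 -1.473
v 0.207 -3.623 -1.067
v -1.327 -4.357 -0.613
v -1.018 -3.585 -0.207
v -0.972 -3.505 -1.448
v -0.148 -4.475 -0.232
v -0.302 -4.009 0.001
v 0.143 -4.023 -0.311
v -0.968 -3.224 -0.982
v -0.523 -3.237 -1.294
v -0.266 -3.256 -0.453
v -0.597 -4.743 -0.386
v -0.152 -4.756 -0.698
v -1.263 -3.957 -1.369
v -0.818 -3.971 -1.681
v -0.854 -4.724 -1.227
v -0.274 -3.992 -1.672
v 0.137 -4.478 -1.065
v -0.311 -4.745 -1.218
v -0.565 -4.445 -1.593
v -0.092 -3.539 -1.433
v 0.319 -4.024 -0.826
v 0.165 -3.558 -0.592
v -0.089 -3.258 -0.968
v 0.16 -4.012 -1.346
v -1.439 -3.956 -0.854
v -1.028 -4.441 -0.247
v -1.031 -4.722 -0.712
v -1.285 -4.422 -1.088
v -1.257 -3.502 -0.615
v -0.846 -3.988 -0.008
v -0.555 -3.535 -0.087
v -0.809 -3.235 -0.462
v -1.28 -3.968 -0.334
v 1.425 2.556 2.7
v 2.106 2.545 3.537
v 1.457 1.973 4.058
v 0.775 1.984 3.22
v 1.781 2.992 3.621
v 1.131 2.42 4.142
v 1.36 3.321 3.459
v 0.71 2.75 3.979
v 0.956 3.446 3.092
v 0.307 2.875 3.613
v 0.678 3.332 2.621
v 0.029 2.761 3.142
v 0.6 3.01 2.17
v -0.049 2.439 2.691
v 0.743 2.567 1.862
v 0.094 1.995 2.383
v 1.069 2.12 1.778
v 0.419 1.548 2.299
v 1.49 1.79 1.941
v 0.84 1.219 2.461
v 1.893 1.665 2.307
v 1.244 1.094 2.828
v 2.171 1.779 2.778
v 1.522 1.208 3.299
v 2.249 2.101 3.229
v 1.6 1.53 3.75
v 1.453 -2.854 -2.508
v 2.031 -2.764 -3.083
v 2.405 -1.615 -2.527
v 1.827 -1.706 -1.952
v 1.782 -2.617 -3.221
v 2.156 -1.468 -2.664
v 1.484 -2.505 -3.25
v 1.858 -1.357 -2.693
v 1.18 -2.447 -3.166
v 1.554 -1.298 -2.609
v 0.919 -2.451 -2.982
v 1.293 -1.302 -2.425
v 0.738 -2.516 -2.726
v 1.112 -1.368 -2.169
v 0.667 -2.633 -2.436
v 1.041 -1.484 -1.88
v 0.715 -2.783 -2.158
v 1.089 -1.635 -1.602
v 0.875 -2.945 -1.933
v 1.249 -1.796 -1.377
v 1.124 -3.092 -1.796
v 1.498 -1.943 -1.239
v 1.422 -3.203 -1.767
v 1.796 -2.055 -1.21
v 1.726 -3.262 -1.851
v 2.1 -2.113 -1.294
v 1.987 -3.258 -2.035
v 2.361 -2.109 -1.478
v 2.168 -3.192 -2.291
v 2.542 -2.044 -1.734
v 2.239 -3.076 -2.58
v 2.613 -1.927 -2.024
v 2.191 -2.925 -2.858
v 2.565 -1.777 -2.302
f 2 1 4
f 2 4 3
f 4 1 5
f 4 5 3
f 5 1 6
f 5 6 3
f 6 1 7
f 6 7 3
f 7 1 8
f 7 8 3
f 8 1 9
f 8 9 3
f 9 1 10
f 9 10 3
f 10 1 11
f 10 11 3
f 11 1 12
f 11 12 3
f 12 1 13
f 12 13 3
f 13 1 14
f 13 14 3
f 14 1 15
f 14 15 3
f 15 1 16
f 15 16 3
f 16 1 2
f 16 2 3
f 17 54 33
f 54 28 57
f 33 57 22
f 54 57 33
f 17 33 29
f 33 22 34
f 29 34 18
f 33 34 29
f 17 29 38
f 29 18 39
f 38 39 24
f 29 39 38
f 17 38 50
f 38 24 53
f 50 53 27
f 38 53 50
f 17 50 54
f 50 27 58
f 54 58 28
f 50 58 54
f 18 34 45
f 34 22 48
f 45 48 26
f 34 48 45
f 22 57 35
f 57 28 56
f 35 56 21
f 57 56 35
f 28 58 55
f 58 27 51
f 55 51 19
f 58 51 55
f 27 53 52
f 53 24 40
f 52 40 23
f 53 40 52
f 24 39 44
f 39 18 41
f 44 41 25
f 39 41 44
f 20 46 32
f 46 26 47
f 32 47 21
f 46 47 32
f 20 32 30
f 32 21 31
f 30 31 19
f 32 31 30
f 20 30 37
f 30 19 36
f 37 36 23
f 30 36 37
f 20 37 42
f 37 23 43
f 42 43 25
f 37 43 42
f 20 42 46
f 42 25 49
f 46 49 26
f 42 49 46
f 21 47 35
f 47 26 48
f 35 48 22
f 47 48 35
f 19 31 55
f 31 21 56
f 55 56 28
f 31 56 55
f 23 36 52
f 36 19 51
f 52 51 27
f 36 51 52
f 25 43 44
f 43 23 40
f 44 40 24
f 43 40 44
f 26 49 45
f 49 25 41
f 45 41 18
f 49 41 45
f 60 59 63
f 60 63 61
f 61 63 64
f 61 64 62
f 63 59 65
f 63 65 64
f 64 65 66
f 64 66 62
f 65 59 67
f 65 67 66
f 66 67 68
f 66 68 62
f 67 59 69
f 67 69 68
f 68 69 70
f 68 70 62
f 69 59 71
f 69 71 70
f 70 71 72
f 70 72 62
f 71 59 73
f 71 73 72
f 72 73 74
f 72 74 62
f 73 59 75
f 73 75 74
f 74 75 76
f 74 76 62
f 75 59 77
f 75 77 76
f 76 77 78
f 76 78 62
f 77 59 79
f 77 79 78
f 78 79 80
f 78 80 62
f 79 59 81
f 79 81 80
f 80 81 82
f 80 82 62
f 81 59 83
f 81 83 82
f 82 83 84
f 82 84 62
f 83 59 60
f 83 60 84
f 84 60 61
f 84 61 62
f 86 85 89
f 86 89 87
f 87 89 90
f 87 90 88
f 89 85 91
f 89 91 90
f 90 91 92
f 90 92 88
f 91 85 93
f 91 93 92
f 92 93 94
f 92 94 88
f 93 85 95
f 93 95 94
f 94 95 96
f 94 96 88
f 95 85 97
f 95 97 96
f 96 97 98
f 96 98 88
f 97 85 99
f 97 99 98
f 98 99 100
f 98 100 88
f 99 85 101
f 99 101 100
f 100 101 102
f 100 102 88
f 101 85 103
f 101 103 102
f 102 103 104
f 102 104 88
f 103 85 105
f 103 105 104
f 104 105 106
f 104 106 88
f 105 85 107
f 105 107 106
f 106 107 108
f 106 108 88
f 107 85 109
f 107 109 108
f 108 109 110
f 108 110 88
f 109 85 111
f 109 111 110
f 110 111 112
f 110 112 88
f 111 85 113
f 111 113 112
f 112 113 114
f 112 114 88
f 113 85 115
f 113 115 114
f 114 115 116
f 114 116 88
f 115 85 117
f 115 117 116
f 116 117 118
f 116 118 88
f 117 85 86
f 117 86 118
f 118 86 87
f 118 87 88

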